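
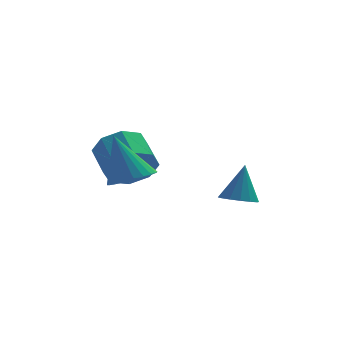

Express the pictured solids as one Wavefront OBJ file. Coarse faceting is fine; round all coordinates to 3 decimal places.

v -3.597 0.497 -2.094
v -2.939 1.025 -2.702
v -3.326 2.252 -2.055
v -3.983 1.723 -1.446
v -3.666 0.964 -3.02
v -4.053 2.191 -2.373
v -4.353 0.629 -2.796
v -4.739 1.856 -2.148
v -4.596 0.217 -2.16
v -4.983 1.443 -1.512
v -4.254 -0.032 -1.485
v -4.641 1.195 -0.838
v -3.527 0.029 -1.167
v -3.914 1.256 -0.52
v -2.841 0.364 -1.392
v -3.227 1.591 -0.744
v -2.597 0.777 -2.028
v -2.984 2.003 -1.38
v 0.137 -0.163 -3.434
v 0.509 -0.779 -3.309
v 0.403 0.303 -1.926
v 0.767 -0.532 -3.431
v 0.857 -0.186 -3.554
v 0.754 0.166 -3.644
v 0.485 0.43 -3.678
v 0.124 0.535 -3.647
v -0.234 0.453 -3.559
v -0.493 0.206 -3.437
v -0.583 -0.14 -3.314
v -0.479 -0.492 -3.223
v -0.211 -0.756 -3.189
v 0.151 -0.861 -3.22
v -3.636 -2.015 -1.653
v -3.059 -1.324 -1.653
v -4.244 -1.505 0.173
v -3.346 -1.174 -1.791
v -3.676 -1.153 -1.907
v -4.001 -1.262 -1.984
v -4.27 -1.486 -2.011
v -4.442 -1.791 -1.984
v -4.492 -2.129 -1.906
v -4.412 -2.451 -1.789
v -4.213 -2.706 -1.652
v -3.927 -2.856 -1.514
v -3.596 -2.877 -1.398
v -3.271 -2.768 -1.321
v -3.002 -2.544 -1.294
v -2.83 -2.239 -1.321
v -2.78 -1.9 -1.399
v -2.861 -1.579 -1.516
f 2 1 5
f 2 5 3
f 3 5 6
f 3 6 4
f 5 1 7
f 5 7 6
f 6 7 8
f 6 8 4
f 7 1 9
f 7 9 8
f 8 9 10
f 8 10 4
f 9 1 11
f 9 11 10
f 10 11 12
f 10 12 4
f 11 1 13
f 11 13 12
f 12 13 14
f 12 14 4
f 13 1 15
f 13 15 14
f 14 15 16
f 14 16 4
f 15 1 17
f 15 17 16
f 16 17 18
f 16 18 4
f 17 1 2
f 17 2 18
f 18 2 3
f 18 3 4
f 20 19 22
f 20 22 21
f 22 19 23
f 22 23 21
f 23 19 24
f 23 24 21
f 24 19 25
f 24 25 21
f 25 19 26
f 25 26 21
f 26 19 27
f 26 27 21
f 27 19 28
f 27 28 21
f 28 19 29
f 28 29 21
f 29 19 30
f 29 30 21
f 30 19 31
f 30 31 21
f 31 19 32
f 31 32 21
f 32 19 20
f 32 20 21
f 34 33 36
f 34 36 35
f 36 33 37
f 36 37 35
f 37 33 38
f 37 38 35
f 38 33 39
f 38 39 35
f 39 33 40
f 39 40 35
f 40 33 41
f 40 41 35
f 41 33 42
f 41 42 35
f 42 33 43
f 42 43 35
f 43 33 44
f 43 44 35
f 44 33 45
f 44 45 35
f 45 33 46
f 45 46 35
f 46 33 47
f 46 47 35
f 47 33 48
f 47 48 35
f 48 33 49
f 48 49 35
f 49 33 50
f 49 50 35
f 50 33 34
f 50 34 35



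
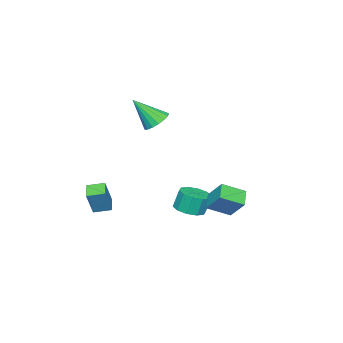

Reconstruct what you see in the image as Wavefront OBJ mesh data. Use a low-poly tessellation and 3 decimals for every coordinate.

v 1.007 -4.363 -3.518
v 1.728 -4.29 -1.914
v 0.449 -3.462 -3.308
v 1.171 -3.389 -1.704
v 1.789 -3.791 -3.896
v 2.511 -3.718 -2.292
v 1.232 -2.89 -3.686
v 1.953 -2.817 -2.082
v -1.353 3.443 -2.338
v -0.404 2.462 -1.668
v -1.118 4.479 -1.155
v -0.169 3.498 -0.485
v -0.471 3.902 -2.915
v 0.478 2.921 -2.245
v -0.236 4.938 -1.732
v 0.713 3.957 -1.062
v -1.308 -1.576 2.691
v -0.474 -1.255 2.584
v -0.652 -2.744 4.309
v -0.657 -0.978 2.859
v -0.989 -0.838 3.095
v -1.394 -0.867 3.238
v -1.779 -1.058 3.257
v -2.057 -1.368 3.145
v -2.163 -1.726 2.93
v -2.073 -2.049 2.66
v -1.808 -2.264 2.397
v -1.428 -2.322 2.202
v -1.021 -2.208 2.119
v -0.68 -1.95 2.166
v -0.482 -1.606 2.335
v -2.297 -0.03 -4.278
v -1.677 -0.737 -4.001
v -1.943 -0.477 -2.745
v -2.563 0.23 -3.022
v -1.365 -0.219 -4.041
v -1.631 0.04 -2.785
v -1.409 0.37 -4.173
v -1.675 0.63 -2.917
v -1.792 0.807 -4.344
v -2.058 1.067 -3.088
v -2.368 0.924 -4.49
v -2.634 1.184 -3.234
v -2.917 0.677 -4.555
v -3.183 0.937 -3.299
v -3.229 0.16 -4.515
v -3.495 0.419 -3.259
v -3.185 -0.43 -4.383
v -3.451 -0.17 -3.127
v -2.802 -0.867 -4.212
v -3.068 -0.607 -2.956
v -2.226 -0.984 -4.066
v -2.492 -0.724 -2.81
f 2 4 1
f 5 2 1
f 1 4 3
f 3 5 1
f 2 8 4
f 6 2 5
f 6 8 2
f 4 8 3
f 7 5 3
f 3 8 7
f 7 6 5
f 8 6 7
f 10 12 9
f 13 10 9
f 9 12 11
f 11 13 9
f 10 16 12
f 14 10 13
f 14 16 10
f 12 16 11
f 15 13 11
f 11 16 15
f 15 14 13
f 16 14 15
f 18 17 20
f 18 20 19
f 20 17 21
f 20 21 19
f 21 17 22
f 21 22 19
f 22 17 23
f 22 23 19
f 23 17 24
f 23 24 19
f 24 17 25
f 24 25 19
f 25 17 26
f 25 26 19
f 26 17 27
f 26 27 19
f 27 17 28
f 27 28 19
f 28 17 29
f 28 29 19
f 29 17 30
f 29 30 19
f 30 17 31
f 30 31 19
f 31 17 18
f 31 18 19
f 33 32 36
f 33 36 34
f 34 36 37
f 34 37 35
f 36 32 38
f 36 38 37
f 37 38 39
f 37 39 35
f 38 32 40
f 38 40 39
f 39 40 41
f 39 41 35
f 40 32 42
f 40 42 41
f 41 42 43
f 41 43 35
f 42 32 44
f 42 44 43
f 43 44 45
f 43 45 35
f 44 32 46
f 44 46 45
f 45 46 47
f 45 47 35
f 46 32 48
f 46 48 47
f 47 48 49
f 47 49 35
f 48 32 50
f 48 50 49
f 49 50 51
f 49 51 35
f 50 32 52
f 50 52 51
f 51 52 53
f 51 53 35
f 52 32 33
f 52 33 53
f 53 33 34
f 53 34 35



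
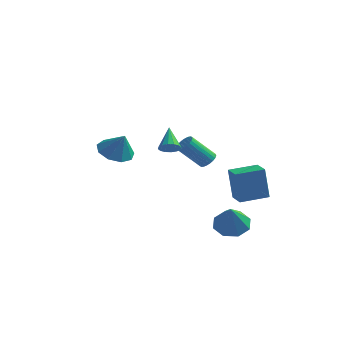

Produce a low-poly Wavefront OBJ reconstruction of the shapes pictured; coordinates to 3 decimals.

v 2.736 0.763 -4.292
v 3.431 1.4 -4.063
v 3.224 -0.303 -2.808
v 2.783 1.557 -3.737
v 2.107 1.249 -3.735
v 1.8 0.656 -4.06
v 2.041 0.125 -4.52
v 2.689 -0.032 -4.846
v 3.365 0.276 -4.848
v 3.672 0.869 -4.523
v -3.757 0.424 -0.432
v -3.059 -0.152 -0.903
v -3.083 0.256 0.772
v -2.865 0.518 -0.918
v -3.088 1.144 -0.706
v -3.624 1.433 -0.365
v -4.223 1.25 -0.056
v -4.603 0.68 0.077
v -4.587 -0.009 -0.028
v -4.183 -0.496 -0.322
v -3.58 -0.552 -0.668
v 1.964 3.059 -3.807
v 1.711 3 -1.905
v 1.138 3.825 -3.894
v 0.885 3.766 -1.991
v 3.035 4.234 -3.629
v 2.782 4.175 -1.726
v 2.209 5 -3.715
v 1.956 4.941 -1.813
v 1.339 -2.897 1.739
v 1.843 -2.66 1.805
v 0.801 -2.023 2.721
v 1.714 -2.506 1.597
v 1.485 -2.456 1.426
v 1.217 -2.524 1.34
v 0.981 -2.692 1.361
v 0.842 -2.915 1.483
v 0.836 -3.133 1.673
v 0.965 -3.288 1.882
v 1.194 -3.338 2.052
v 1.462 -3.27 2.139
v 1.697 -3.102 2.118
v 1.837 -2.879 1.996
v 1.742 0.115 0.046
v 2.176 -0.172 0.19
v 1.272 -0.922 1.419
v 0.838 -0.635 1.274
v 2.198 -0 0.311
v 1.293 -0.751 1.539
v 2.151 0.188 0.392
v 1.246 -0.562 1.62
v 2.041 0.366 0.419
v 1.136 -0.384 1.647
v 1.886 0.506 0.39
v 0.981 -0.245 1.618
v 1.709 0.586 0.309
v 0.804 -0.165 1.537
v 1.537 0.594 0.187
v 0.632 -0.156 1.415
v 1.396 0.53 0.044
v 0.491 -0.221 1.272
v 1.308 0.402 -0.099
v 0.404 -0.348 1.13
v 1.287 0.231 -0.219
v 0.382 -0.52 1.009
v 1.334 0.042 -0.3
v 0.429 -0.708 0.928
v 1.444 -0.136 -0.327
v 0.539 -0.886 0.901
v 1.599 -0.275 -0.298
v 0.694 -1.026 0.93
v 1.776 -0.355 -0.217
v 0.871 -1.106 1.011
v 1.948 -0.364 -0.095
v 1.043 -1.114 1.133
v 2.089 -0.299 0.048
v 1.184 -1.05 1.276
f 2 1 4
f 2 4 3
f 4 1 5
f 4 5 3
f 5 1 6
f 5 6 3
f 6 1 7
f 6 7 3
f 7 1 8
f 7 8 3
f 8 1 9
f 8 9 3
f 9 1 10
f 9 10 3
f 10 1 2
f 10 2 3
f 12 11 14
f 12 14 13
f 14 11 15
f 14 15 13
f 15 11 16
f 15 16 13
f 16 11 17
f 16 17 13
f 17 11 18
f 17 18 13
f 18 11 19
f 18 19 13
f 19 11 20
f 19 20 13
f 20 11 21
f 20 21 13
f 21 11 12
f 21 12 13
f 23 25 22
f 26 23 22
f 22 25 24
f 24 26 22
f 23 29 25
f 27 23 26
f 27 29 23
f 25 29 24
f 28 26 24
f 24 29 28
f 28 27 26
f 29 27 28
f 31 30 33
f 31 33 32
f 33 30 34
f 33 34 32
f 34 30 35
f 34 35 32
f 35 30 36
f 35 36 32
f 36 30 37
f 36 37 32
f 37 30 38
f 37 38 32
f 38 30 39
f 38 39 32
f 39 30 40
f 39 40 32
f 40 30 41
f 40 41 32
f 41 30 42
f 41 42 32
f 42 30 43
f 42 43 32
f 43 30 31
f 43 31 32
f 45 44 48
f 45 48 46
f 46 48 49
f 46 49 47
f 48 44 50
f 48 50 49
f 49 50 51
f 49 51 47
f 50 44 52
f 50 52 51
f 51 52 53
f 51 53 47
f 52 44 54
f 52 54 53
f 53 54 55
f 53 55 47
f 54 44 56
f 54 56 55
f 55 56 57
f 55 57 47
f 56 44 58
f 56 58 57
f 57 58 59
f 57 59 47
f 58 44 60
f 58 60 59
f 59 60 61
f 59 61 47
f 60 44 62
f 60 62 61
f 61 62 63
f 61 63 47
f 62 44 64
f 62 64 63
f 63 64 65
f 63 65 47
f 64 44 66
f 64 66 65
f 65 66 67
f 65 67 47
f 66 44 68
f 66 68 67
f 67 68 69
f 67 69 47
f 68 44 70
f 68 70 69
f 69 70 71
f 69 71 47
f 70 44 72
f 70 72 71
f 71 72 73
f 71 73 47
f 72 44 74
f 72 74 73
f 73 74 75
f 73 75 47
f 74 44 76
f 74 76 75
f 75 76 77
f 75 77 47
f 76 44 45
f 76 45 77
f 77 45 46
f 77 46 47



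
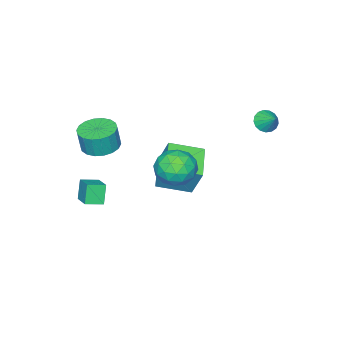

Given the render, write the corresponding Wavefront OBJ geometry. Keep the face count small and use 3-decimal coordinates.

v -1.032 0.221 -2.714
v -0.308 0.477 -1.864
v -0.912 -1.577 -2.276
v -0.188 -1.321 -1.426
v -1.289 -1.012 -1.353
v -1.363 0.1 -1.624
v 0.143 -1.2 -2.516
v 0.069 -0.088 -2.787
v 0.419 -0.401 -1.742
v -0.466 -0.285 -1.022
v -0.754 -0.815 -3.118
v -1.639 -0.699 -2.398
v -0.681 0.507 -2.327
v -0.539 -1.607 -1.813
v -1.187 -1.425 -1.77
v -0.761 -1.275 -1.27
v -1.301 0.285 -2.186
v -0.875 0.435 -1.686
v -1.452 -0.44 -1.386
v -0.345 -1.535 -2.454
v 0.081 -1.385 -1.954
v -0.459 0.175 -2.87
v -0.033 0.325 -2.37
v 0.232 -0.66 -2.754
v 0.172 0.141 -1.756
v 0.243 -0.916 -1.498
v 0.437 -0.844 -2.139
v 0.394 -0.191 -2.298
v -0.348 0.209 -1.333
v -0.277 -0.848 -1.076
v -0.924 -0.666 -1.033
v -0.968 -0.013 -1.192
v 0.079 -0.307 -1.261
v -0.943 -0.252 -3.064
v -0.872 -1.309 -2.807
v -0.252 -1.087 -2.948
v -0.296 -0.434 -3.107
v -1.463 -0.184 -2.642
v -1.392 -1.241 -2.384
v -1.614 -0.909 -1.842
v -1.657 -0.256 -2.001
v -1.299 -0.793 -2.879
v -3.954 2.311 0.798
v -3.307 2.172 0.693
v -3.686 3.069 1.442
v -3.377 2.389 0.467
v -3.579 2.587 0.317
v -3.867 2.722 0.277
v -4.175 2.763 0.357
v -4.432 2.701 0.537
v -4.58 2.548 0.778
v -4.584 2.342 1.023
v -4.444 2.128 1.217
v -4.191 1.956 1.315
v -3.885 1.866 1.294
v -3.593 1.877 1.16
v -3.385 1.987 0.943
v 2.12 -2.92 -0.018
v 2.733 -2.158 -0.071
v 2.914 -2.218 1.165
v 2.3 -2.98 1.218
v 2.347 -1.967 -0.005
v 2.527 -2.027 1.231
v 1.915 -1.965 0.058
v 2.096 -2.024 1.294
v 1.524 -2.152 0.106
v 1.705 -2.211 1.342
v 1.251 -2.491 0.13
v 1.432 -2.551 1.365
v 1.15 -2.915 0.124
v 1.331 -2.975 1.36
v 1.241 -3.34 0.09
v 1.422 -3.4 1.326
v 1.506 -3.682 0.035
v 1.687 -3.742 1.271
v 1.893 -3.873 -0.031
v 2.073 -3.933 1.205
v 2.324 -3.876 -0.094
v 2.505 -3.935 1.142
v 2.715 -3.689 -0.142
v 2.896 -3.748 1.094
v 2.988 -3.349 -0.165
v 3.169 -3.409 1.07
v 3.089 -2.925 -0.16
v 3.27 -2.985 1.076
v 2.998 -2.5 -0.126
v 3.179 -2.56 1.11
v -4.013 -2.205 -4.676
v -3.829 -1.353 -2.865
v -2.546 -1.134 -5.328
v -2.362 -0.282 -3.517
v -2.798 -3.558 -4.163
v -2.614 -2.706 -2.352
v -1.331 -2.487 -4.815
v -1.147 -1.635 -3.004
v 2.903 -3.788 -3.913
v 2.47 -4.015 -2.861
v 2.145 -3.251 -4.109
v 1.712 -3.478 -3.057
v 3.508 -2.762 -3.443
v 3.075 -2.989 -2.391
v 2.75 -2.225 -3.639
v 2.317 -2.452 -2.587
f 1 38 17
f 38 12 41
f 17 41 6
f 38 41 17
f 1 17 13
f 17 6 18
f 13 18 2
f 17 18 13
f 1 13 22
f 13 2 23
f 22 23 8
f 13 23 22
f 1 22 34
f 22 8 37
f 34 37 11
f 22 37 34
f 1 34 38
f 34 11 42
f 38 42 12
f 34 42 38
f 2 18 29
f 18 6 32
f 29 32 10
f 18 32 29
f 6 41 19
f 41 12 40
f 19 40 5
f 41 40 19
f 12 42 39
f 42 11 35
f 39 35 3
f 42 35 39
f 11 37 36
f 37 8 24
f 36 24 7
f 37 24 36
f 8 23 28
f 23 2 25
f 28 25 9
f 23 25 28
f 4 30 16
f 30 10 31
f 16 31 5
f 30 31 16
f 4 16 14
f 16 5 15
f 14 15 3
f 16 15 14
f 4 14 21
f 14 3 20
f 21 20 7
f 14 20 21
f 4 21 26
f 21 7 27
f 26 27 9
f 21 27 26
f 4 26 30
f 26 9 33
f 30 33 10
f 26 33 30
f 5 31 19
f 31 10 32
f 19 32 6
f 31 32 19
f 3 15 39
f 15 5 40
f 39 40 12
f 15 40 39
f 7 20 36
f 20 3 35
f 36 35 11
f 20 35 36
f 9 27 28
f 27 7 24
f 28 24 8
f 27 24 28
f 10 33 29
f 33 9 25
f 29 25 2
f 33 25 29
f 44 43 46
f 44 46 45
f 46 43 47
f 46 47 45
f 47 43 48
f 47 48 45
f 48 43 49
f 48 49 45
f 49 43 50
f 49 50 45
f 50 43 51
f 50 51 45
f 51 43 52
f 51 52 45
f 52 43 53
f 52 53 45
f 53 43 54
f 53 54 45
f 54 43 55
f 54 55 45
f 55 43 56
f 55 56 45
f 56 43 57
f 56 57 45
f 57 43 44
f 57 44 45
f 59 58 62
f 59 62 60
f 60 62 63
f 60 63 61
f 62 58 64
f 62 64 63
f 63 64 65
f 63 65 61
f 64 58 66
f 64 66 65
f 65 66 67
f 65 67 61
f 66 58 68
f 66 68 67
f 67 68 69
f 67 69 61
f 68 58 70
f 68 70 69
f 69 70 71
f 69 71 61
f 70 58 72
f 70 72 71
f 71 72 73
f 71 73 61
f 72 58 74
f 72 74 73
f 73 74 75
f 73 75 61
f 74 58 76
f 74 76 75
f 75 76 77
f 75 77 61
f 76 58 78
f 76 78 77
f 77 78 79
f 77 79 61
f 78 58 80
f 78 80 79
f 79 80 81
f 79 81 61
f 80 58 82
f 80 82 81
f 81 82 83
f 81 83 61
f 82 58 84
f 82 84 83
f 83 84 85
f 83 85 61
f 84 58 86
f 84 86 85
f 85 86 87
f 85 87 61
f 86 58 59
f 86 59 87
f 87 59 60
f 87 60 61
f 89 91 88
f 92 89 88
f 88 91 90
f 90 92 88
f 89 95 91
f 93 89 92
f 93 95 89
f 91 95 90
f 94 92 90
f 90 95 94
f 94 93 92
f 95 93 94
f 97 99 96
f 100 97 96
f 96 99 98
f 98 100 96
f 97 103 99
f 101 97 100
f 101 103 97
f 99 103 98
f 102 100 98
f 98 103 102
f 102 101 100
f 103 101 102



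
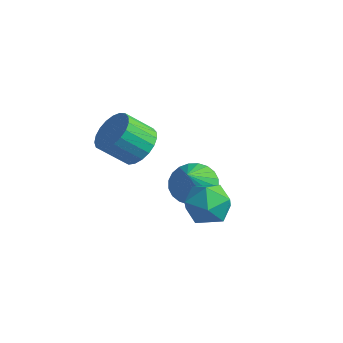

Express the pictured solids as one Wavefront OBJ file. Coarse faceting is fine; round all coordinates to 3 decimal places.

v 4.142 -1.129 -0.842
v 4.495 -1.633 0.075
v 2.805 -2.307 -0.975
v 3.158 -2.811 -0.058
v 2.718 -1.801 0.003
v 3.544 -1.073 0.085
v 3.756 -2.867 -0.985
v 4.582 -2.139 -0.903
v 4.257 -2.708 -0.014
v 3.615 -2.049 0.596
v 3.685 -1.891 -1.496
v 3.043 -1.232 -0.886
v -0.533 -1.223 0.447
v 0.35 -1.664 0.742
v -0.425 -2.499 1.809
v -1.307 -2.057 1.513
v 0.332 -1.321 0.998
v -0.443 -2.155 2.064
v 0.165 -0.961 1.158
v -0.61 -1.795 2.225
v -0.123 -0.646 1.195
v -0.898 -1.48 2.262
v -0.482 -0.431 1.103
v -1.256 -1.265 2.17
v -0.849 -0.353 0.897
v -1.624 -1.187 1.964
v -1.162 -0.425 0.614
v -1.937 -1.259 1.68
v -1.366 -0.635 0.301
v -2.141 -1.469 1.368
v -1.426 -0.947 0.014
v -2.2 -1.781 1.081
v -1.331 -1.307 -0.199
v -2.106 -2.141 0.868
v -1.098 -1.652 -0.3
v -1.873 -2.486 0.767
v -0.768 -1.923 -0.272
v -1.543 -2.757 0.795
v -0.397 -2.073 -0.119
v -1.172 -2.907 0.947
v -0.049 -2.076 0.131
v -0.824 -2.91 1.197
v 0.215 -1.931 0.436
v -0.56 -2.766 1.502
v 1.242 0.075 -1.852
v 2.194 0.543 -1.858
v 1.778 -0.995 -0.288
v 1.98 0.797 -1.611
v 1.654 0.941 -1.401
v 1.266 0.954 -1.259
v 0.874 0.832 -1.208
v 0.538 0.596 -1.255
v 0.309 0.28 -1.393
v 0.223 -0.067 -1.601
v 0.291 -0.392 -1.847
v 0.505 -0.646 -2.094
v 0.83 -0.791 -2.304
v 1.219 -0.803 -2.445
v 1.611 -0.682 -2.496
v 1.947 -0.445 -2.449
v 2.176 -0.129 -2.311
v 2.262 0.218 -2.104
f 1 12 6
f 1 6 2
f 1 2 8
f 1 8 11
f 1 11 12
f 2 6 10
f 6 12 5
f 12 11 3
f 11 8 7
f 8 2 9
f 4 10 5
f 4 5 3
f 4 3 7
f 4 7 9
f 4 9 10
f 5 10 6
f 3 5 12
f 7 3 11
f 9 7 8
f 10 9 2
f 14 13 17
f 14 17 15
f 15 17 18
f 15 18 16
f 17 13 19
f 17 19 18
f 18 19 20
f 18 20 16
f 19 13 21
f 19 21 20
f 20 21 22
f 20 22 16
f 21 13 23
f 21 23 22
f 22 23 24
f 22 24 16
f 23 13 25
f 23 25 24
f 24 25 26
f 24 26 16
f 25 13 27
f 25 27 26
f 26 27 28
f 26 28 16
f 27 13 29
f 27 29 28
f 28 29 30
f 28 30 16
f 29 13 31
f 29 31 30
f 30 31 32
f 30 32 16
f 31 13 33
f 31 33 32
f 32 33 34
f 32 34 16
f 33 13 35
f 33 35 34
f 34 35 36
f 34 36 16
f 35 13 37
f 35 37 36
f 36 37 38
f 36 38 16
f 37 13 39
f 37 39 38
f 38 39 40
f 38 40 16
f 39 13 41
f 39 41 40
f 40 41 42
f 40 42 16
f 41 13 43
f 41 43 42
f 42 43 44
f 42 44 16
f 43 13 14
f 43 14 44
f 44 14 15
f 44 15 16
f 46 45 48
f 46 48 47
f 48 45 49
f 48 49 47
f 49 45 50
f 49 50 47
f 50 45 51
f 50 51 47
f 51 45 52
f 51 52 47
f 52 45 53
f 52 53 47
f 53 45 54
f 53 54 47
f 54 45 55
f 54 55 47
f 55 45 56
f 55 56 47
f 56 45 57
f 56 57 47
f 57 45 58
f 57 58 47
f 58 45 59
f 58 59 47
f 59 45 60
f 59 60 47
f 60 45 61
f 60 61 47
f 61 45 62
f 61 62 47
f 62 45 46
f 62 46 47



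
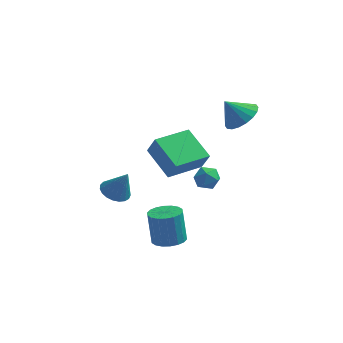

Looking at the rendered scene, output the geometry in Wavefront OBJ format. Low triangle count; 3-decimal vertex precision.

v 0.346 -3.275 -4.554
v 0.847 -2.566 -4.61
v 0.575 -2.236 -2.883
v 0.074 -2.945 -2.826
v 0.495 -2.429 -4.692
v 0.223 -2.099 -2.964
v 0.113 -2.459 -4.747
v -0.159 -2.129 -3.019
v -0.223 -2.651 -4.763
v -0.495 -2.321 -3.035
v -0.447 -2.967 -4.738
v -0.718 -2.636 -3.01
v -0.513 -3.343 -4.676
v -0.785 -3.013 -2.948
v -0.409 -3.706 -4.59
v -0.681 -3.376 -2.863
v -0.155 -3.984 -4.497
v -0.427 -3.654 -2.77
v 0.197 -4.121 -4.416
v -0.075 -3.791 -2.688
v 0.579 -4.091 -4.361
v 0.307 -3.761 -2.633
v 0.915 -3.899 -4.345
v 0.643 -3.569 -2.617
v 1.138 -3.584 -4.37
v 0.867 -3.253 -2.642
v 1.205 -3.207 -4.432
v 0.933 -2.877 -2.704
v 1.101 -2.844 -4.517
v 0.829 -2.514 -2.79
v 1.004 -0.126 -2.04
v 1.584 -0.084 -2.508
v 1.656 -0.816 -1.292
v 2.236 -0.774 -1.76
v 2.017 -0.168 -1.383
v 1.614 0.258 -1.845
v 1.626 -1.158 -1.955
v 1.223 -0.732 -2.417
v 1.969 -0.722 -2.455
v 2.21 -0.11 -2.101
v 1.03 -0.79 -1.699
v 1.271 -0.178 -1.345
v -0.43 0.067 -2.553
v 0.043 -0.247 -1.45
v -1.76 1.308 -1.629
v -1.287 0.994 -0.527
v 0.947 1.646 -2.693
v 1.42 1.332 -1.591
v -0.383 2.887 -1.77
v 0.09 2.573 -0.667
v -2.766 -1.344 -2.909
v -2.041 -1.503 -3.26
v -2.094 -1.416 -1.491
v -2.04 -1.162 -3.243
v -2.163 -0.853 -3.169
v -2.391 -0.629 -3.05
v -2.683 -0.529 -2.907
v -2.99 -0.569 -2.764
v -3.258 -0.744 -2.645
v -3.441 -1.023 -2.573
v -3.507 -1.357 -2.558
v -3.445 -1.689 -2.605
v -3.265 -1.961 -2.703
v -2.999 -2.127 -2.837
v -2.693 -2.158 -2.984
v -2.399 -2.048 -3.118
v -2.169 -1.816 -3.215
v 2.68 3.053 0.368
v 3.471 3.278 1.02
v 1.82 2.927 1.452
v 3.291 3.699 0.926
v 2.989 3.992 0.722
v 2.627 4.099 0.447
v 2.275 3.999 0.157
v 2.003 3.711 -0.092
v 1.865 3.293 -0.25
v 1.889 2.828 -0.285
v 2.069 2.407 -0.191
v 2.37 2.114 0.013
v 2.733 2.007 0.288
v 3.085 2.107 0.578
v 3.357 2.395 0.827
v 3.494 2.813 0.985
f 2 1 5
f 2 5 3
f 3 5 6
f 3 6 4
f 5 1 7
f 5 7 6
f 6 7 8
f 6 8 4
f 7 1 9
f 7 9 8
f 8 9 10
f 8 10 4
f 9 1 11
f 9 11 10
f 10 11 12
f 10 12 4
f 11 1 13
f 11 13 12
f 12 13 14
f 12 14 4
f 13 1 15
f 13 15 14
f 14 15 16
f 14 16 4
f 15 1 17
f 15 17 16
f 16 17 18
f 16 18 4
f 17 1 19
f 17 19 18
f 18 19 20
f 18 20 4
f 19 1 21
f 19 21 20
f 20 21 22
f 20 22 4
f 21 1 23
f 21 23 22
f 22 23 24
f 22 24 4
f 23 1 25
f 23 25 24
f 24 25 26
f 24 26 4
f 25 1 27
f 25 27 26
f 26 27 28
f 26 28 4
f 27 1 29
f 27 29 28
f 28 29 30
f 28 30 4
f 29 1 2
f 29 2 30
f 30 2 3
f 30 3 4
f 31 42 36
f 31 36 32
f 31 32 38
f 31 38 41
f 31 41 42
f 32 36 40
f 36 42 35
f 42 41 33
f 41 38 37
f 38 32 39
f 34 40 35
f 34 35 33
f 34 33 37
f 34 37 39
f 34 39 40
f 35 40 36
f 33 35 42
f 37 33 41
f 39 37 38
f 40 39 32
f 44 46 43
f 47 44 43
f 43 46 45
f 45 47 43
f 44 50 46
f 48 44 47
f 48 50 44
f 46 50 45
f 49 47 45
f 45 50 49
f 49 48 47
f 50 48 49
f 52 51 54
f 52 54 53
f 54 51 55
f 54 55 53
f 55 51 56
f 55 56 53
f 56 51 57
f 56 57 53
f 57 51 58
f 57 58 53
f 58 51 59
f 58 59 53
f 59 51 60
f 59 60 53
f 60 51 61
f 60 61 53
f 61 51 62
f 61 62 53
f 62 51 63
f 62 63 53
f 63 51 64
f 63 64 53
f 64 51 65
f 64 65 53
f 65 51 66
f 65 66 53
f 66 51 67
f 66 67 53
f 67 51 52
f 67 52 53
f 69 68 71
f 69 71 70
f 71 68 72
f 71 72 70
f 72 68 73
f 72 73 70
f 73 68 74
f 73 74 70
f 74 68 75
f 74 75 70
f 75 68 76
f 75 76 70
f 76 68 77
f 76 77 70
f 77 68 78
f 77 78 70
f 78 68 79
f 78 79 70
f 79 68 80
f 79 80 70
f 80 68 81
f 80 81 70
f 81 68 82
f 81 82 70
f 82 68 83
f 82 83 70
f 83 68 69
f 83 69 70



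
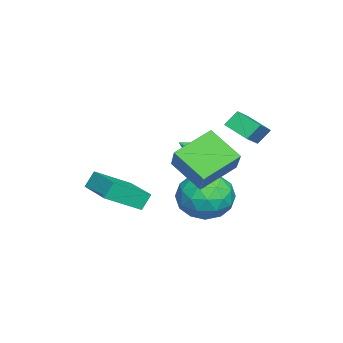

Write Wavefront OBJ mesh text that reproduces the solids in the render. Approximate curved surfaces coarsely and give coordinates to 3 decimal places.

v 0.488 -0.978 -1.489
v 1.431 -2.193 -0.553
v 1.864 0.204 -1.341
v 2.807 -1.011 -0.405
v 0.813 -1.269 -2.195
v 1.756 -2.484 -1.259
v 2.189 -0.087 -2.047
v 3.132 -1.302 -1.111
v -0.666 2.312 -2.185
v 0.319 2.997 -2.501
v 0.541 1.003 -1.259
v 1.526 1.688 -1.575
v 0.714 2.116 -0.741
v -0.033 2.926 -1.313
v 0.893 1.074 -2.447
v 0.146 1.884 -3.019
v 1.282 2.233 -2.663
v 1.172 2.877 -1.608
v -0.312 1.123 -2.152
v -0.422 1.767 -1.097
v -0.28 2.77 -2.424
v 1.14 1.23 -1.336
v 0.662 1.482 -0.846
v 1.241 1.885 -1.031
v -0.486 2.727 -1.726
v 0.093 3.13 -1.911
v 0.325 2.612 -0.877
v 0.767 0.87 -1.849
v 1.346 1.273 -2.034
v -0.381 2.115 -2.729
v 0.198 2.518 -2.914
v 0.535 1.388 -2.883
v 0.865 2.723 -2.705
v 1.575 1.953 -2.161
v 1.203 1.593 -2.673
v 0.764 2.068 -3.01
v 0.8 3.101 -2.085
v 1.51 2.332 -1.541
v 1.033 2.584 -1.05
v 0.594 3.059 -1.387
v 1.367 2.652 -2.18
v -0.65 1.668 -2.219
v 0.06 0.899 -1.675
v 0.266 0.941 -2.373
v -0.173 1.416 -2.71
v -0.715 2.047 -1.599
v -0.005 1.277 -1.055
v 0.096 1.932 -0.75
v -0.343 2.407 -1.087
v -0.507 1.348 -1.58
v -2.626 3.032 1.313
v -1.509 2.828 2.025
v -2.142 4.049 0.845
v -1.025 3.845 1.556
v -2.295 2.575 0.664
v -1.178 2.371 1.375
v -1.811 3.592 0.195
v -0.694 3.388 0.907
v -1.467 1.629 -0.585
v -0.803 1.454 -1.016
v -1.273 0.511 0.165
v -0.667 1.691 -0.698
v -0.745 1.912 -0.35
v -1.017 2.056 -0.065
v -1.409 2.086 0.08
v -1.816 1.994 0.047
v -2.13 1.803 -0.155
v -2.266 1.566 -0.473
v -2.188 1.346 -0.821
v -1.916 1.201 -1.106
v -1.524 1.171 -1.251
v -1.117 1.264 -1.218
v 1.397 2.022 -1.082
v 0.843 0.736 -0.066
v 0.2 3.177 -0.271
v -0.354 1.891 0.744
v 2.574 2.429 0.076
v 2.02 1.143 1.091
v 1.377 3.584 0.886
v 0.823 2.298 1.902
f 2 4 1
f 5 2 1
f 1 4 3
f 3 5 1
f 2 8 4
f 6 2 5
f 6 8 2
f 4 8 3
f 7 5 3
f 3 8 7
f 7 6 5
f 8 6 7
f 9 46 25
f 46 20 49
f 25 49 14
f 46 49 25
f 9 25 21
f 25 14 26
f 21 26 10
f 25 26 21
f 9 21 30
f 21 10 31
f 30 31 16
f 21 31 30
f 9 30 42
f 30 16 45
f 42 45 19
f 30 45 42
f 9 42 46
f 42 19 50
f 46 50 20
f 42 50 46
f 10 26 37
f 26 14 40
f 37 40 18
f 26 40 37
f 14 49 27
f 49 20 48
f 27 48 13
f 49 48 27
f 20 50 47
f 50 19 43
f 47 43 11
f 50 43 47
f 19 45 44
f 45 16 32
f 44 32 15
f 45 32 44
f 16 31 36
f 31 10 33
f 36 33 17
f 31 33 36
f 12 38 24
f 38 18 39
f 24 39 13
f 38 39 24
f 12 24 22
f 24 13 23
f 22 23 11
f 24 23 22
f 12 22 29
f 22 11 28
f 29 28 15
f 22 28 29
f 12 29 34
f 29 15 35
f 34 35 17
f 29 35 34
f 12 34 38
f 34 17 41
f 38 41 18
f 34 41 38
f 13 39 27
f 39 18 40
f 27 40 14
f 39 40 27
f 11 23 47
f 23 13 48
f 47 48 20
f 23 48 47
f 15 28 44
f 28 11 43
f 44 43 19
f 28 43 44
f 17 35 36
f 35 15 32
f 36 32 16
f 35 32 36
f 18 41 37
f 41 17 33
f 37 33 10
f 41 33 37
f 52 54 51
f 55 52 51
f 51 54 53
f 53 55 51
f 52 58 54
f 56 52 55
f 56 58 52
f 54 58 53
f 57 55 53
f 53 58 57
f 57 56 55
f 58 56 57
f 60 59 62
f 60 62 61
f 62 59 63
f 62 63 61
f 63 59 64
f 63 64 61
f 64 59 65
f 64 65 61
f 65 59 66
f 65 66 61
f 66 59 67
f 66 67 61
f 67 59 68
f 67 68 61
f 68 59 69
f 68 69 61
f 69 59 70
f 69 70 61
f 70 59 71
f 70 71 61
f 71 59 72
f 71 72 61
f 72 59 60
f 72 60 61
f 74 76 73
f 77 74 73
f 73 76 75
f 75 77 73
f 74 80 76
f 78 74 77
f 78 80 74
f 76 80 75
f 79 77 75
f 75 80 79
f 79 78 77
f 80 78 79



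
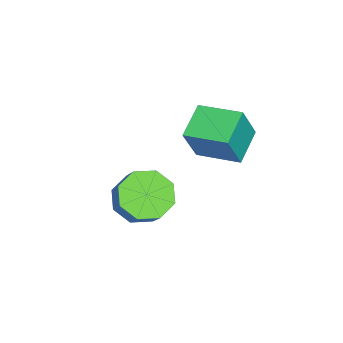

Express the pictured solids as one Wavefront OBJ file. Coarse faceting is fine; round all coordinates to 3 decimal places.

v -1.198 -2.103 -1.766
v -0.357 -2.761 -1.922
v 0.32 -2.156 -0.83
v -0.522 -1.497 -0.674
v -0.292 -2.059 -2.352
v 0.384 -1.453 -1.26
v -0.759 -1.382 -2.439
v -0.082 -0.776 -1.347
v -1.482 -1.127 -2.131
v -0.806 -0.521 -1.04
v -2.04 -1.444 -1.61
v -1.363 -0.839 -0.518
v -2.104 -2.147 -1.18
v -1.428 -1.541 -0.088
v -1.638 -2.824 -1.093
v -0.961 -2.218 -0.001
v -0.914 -3.079 -1.4
v -0.238 -2.473 -0.309
v -3.07 -0.125 1.707
v -2.504 -0.402 3.189
v -2.989 1.599 1.999
v -2.423 1.321 3.48
v -1.677 -0.101 1.18
v -1.111 -0.379 2.661
v -1.596 1.622 1.471
v -1.03 1.345 2.953
f 2 1 5
f 2 5 3
f 3 5 6
f 3 6 4
f 5 1 7
f 5 7 6
f 6 7 8
f 6 8 4
f 7 1 9
f 7 9 8
f 8 9 10
f 8 10 4
f 9 1 11
f 9 11 10
f 10 11 12
f 10 12 4
f 11 1 13
f 11 13 12
f 12 13 14
f 12 14 4
f 13 1 15
f 13 15 14
f 14 15 16
f 14 16 4
f 15 1 17
f 15 17 16
f 16 17 18
f 16 18 4
f 17 1 2
f 17 2 18
f 18 2 3
f 18 3 4
f 20 22 19
f 23 20 19
f 19 22 21
f 21 23 19
f 20 26 22
f 24 20 23
f 24 26 20
f 22 26 21
f 25 23 21
f 21 26 25
f 25 24 23
f 26 24 25



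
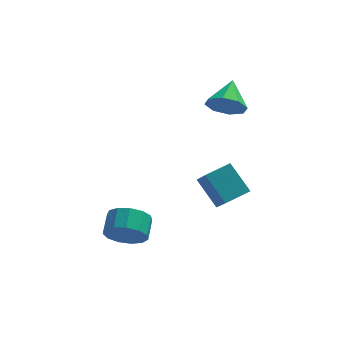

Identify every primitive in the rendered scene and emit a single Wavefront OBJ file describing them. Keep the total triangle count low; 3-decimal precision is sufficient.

v 3.404 0.87 0.969
v 4.21 0.971 0.386
v 3.796 2.27 1.751
v 3.591 1.309 0.09
v 2.862 1.391 0.31
v 2.451 1.167 0.915
v 2.598 0.77 1.553
v 3.218 0.431 1.848
v 3.947 0.35 1.629
v 4.358 0.573 1.023
v 1.921 -3.082 -1.018
v 2.231 -4.225 0.173
v 3.016 -2.485 -0.73
v 3.326 -3.628 0.461
v 2.734 -4.032 -2.141
v 3.044 -5.175 -0.95
v 3.829 -3.435 -1.853
v 4.139 -4.578 -0.662
v -1.219 -4.29 -3.734
v -0.647 -4.744 -3.036
v -0.449 -3.744 -2.548
v -1.021 -3.29 -3.246
v -0.298 -4.604 -3.463
v -0.1 -3.604 -2.975
v -0.241 -4.365 -3.976
v -0.044 -3.365 -3.488
v -0.495 -4.102 -4.413
v -0.297 -3.102 -3.924
v -0.978 -3.898 -4.633
v -0.781 -2.898 -4.145
v -1.538 -3.819 -4.569
v -1.341 -2.819 -4.08
v -1.997 -3.89 -4.239
v -1.799 -2.89 -3.751
v -2.208 -4.087 -3.749
v -2.011 -3.087 -3.261
v -2.106 -4.349 -3.254
v -1.908 -3.349 -2.766
v -1.721 -4.592 -2.912
v -1.524 -3.592 -2.424
v -1.178 -4.739 -2.831
v -0.98 -3.74 -2.342
f 2 1 4
f 2 4 3
f 4 1 5
f 4 5 3
f 5 1 6
f 5 6 3
f 6 1 7
f 6 7 3
f 7 1 8
f 7 8 3
f 8 1 9
f 8 9 3
f 9 1 10
f 9 10 3
f 10 1 2
f 10 2 3
f 12 14 11
f 15 12 11
f 11 14 13
f 13 15 11
f 12 18 14
f 16 12 15
f 16 18 12
f 14 18 13
f 17 15 13
f 13 18 17
f 17 16 15
f 18 16 17
f 20 19 23
f 20 23 21
f 21 23 24
f 21 24 22
f 23 19 25
f 23 25 24
f 24 25 26
f 24 26 22
f 25 19 27
f 25 27 26
f 26 27 28
f 26 28 22
f 27 19 29
f 27 29 28
f 28 29 30
f 28 30 22
f 29 19 31
f 29 31 30
f 30 31 32
f 30 32 22
f 31 19 33
f 31 33 32
f 32 33 34
f 32 34 22
f 33 19 35
f 33 35 34
f 34 35 36
f 34 36 22
f 35 19 37
f 35 37 36
f 36 37 38
f 36 38 22
f 37 19 39
f 37 39 38
f 38 39 40
f 38 40 22
f 39 19 41
f 39 41 40
f 40 41 42
f 40 42 22
f 41 19 20
f 41 20 42
f 42 20 21
f 42 21 22



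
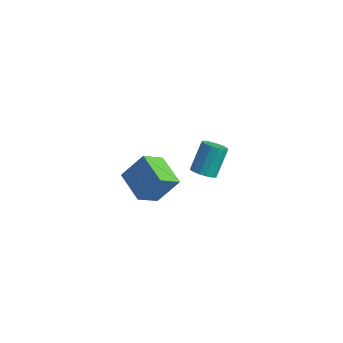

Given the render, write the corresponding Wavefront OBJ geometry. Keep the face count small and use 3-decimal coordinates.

v -1.714 1.065 -3.212
v -1.084 1.81 -2.046
v -1.5 2.116 -3.999
v -0.871 2.861 -2.833
v -0.289 0.479 -3.607
v 0.34 1.224 -2.441
v -0.076 1.53 -4.394
v 0.554 2.275 -3.228
v 3.662 -0.097 1.114
v 4.21 0.045 1.048
v 4.126 0.899 2.179
v 3.578 0.757 2.246
v 4.06 0.242 0.888
v 3.976 1.097 2.019
v 3.803 0.349 0.788
v 3.719 1.203 1.92
v 3.509 0.335 0.776
v 3.424 1.19 1.908
v 3.255 0.206 0.855
v 3.171 1.061 1.986
v 3.111 -0.004 1.003
v 3.027 0.85 2.134
v 3.114 -0.239 1.181
v 3.03 0.615 2.312
v 3.264 -0.437 1.341
v 3.18 0.418 2.472
v 3.521 -0.543 1.44
v 3.437 0.311 2.572
v 3.816 -0.53 1.452
v 3.731 0.325 2.584
v 4.069 -0.401 1.374
v 3.985 0.454 2.505
v 4.213 -0.19 1.226
v 4.129 0.664 2.357
f 2 4 1
f 5 2 1
f 1 4 3
f 3 5 1
f 2 8 4
f 6 2 5
f 6 8 2
f 4 8 3
f 7 5 3
f 3 8 7
f 7 6 5
f 8 6 7
f 10 9 13
f 10 13 11
f 11 13 14
f 11 14 12
f 13 9 15
f 13 15 14
f 14 15 16
f 14 16 12
f 15 9 17
f 15 17 16
f 16 17 18
f 16 18 12
f 17 9 19
f 17 19 18
f 18 19 20
f 18 20 12
f 19 9 21
f 19 21 20
f 20 21 22
f 20 22 12
f 21 9 23
f 21 23 22
f 22 23 24
f 22 24 12
f 23 9 25
f 23 25 24
f 24 25 26
f 24 26 12
f 25 9 27
f 25 27 26
f 26 27 28
f 26 28 12
f 27 9 29
f 27 29 28
f 28 29 30
f 28 30 12
f 29 9 31
f 29 31 30
f 30 31 32
f 30 32 12
f 31 9 33
f 31 33 32
f 32 33 34
f 32 34 12
f 33 9 10
f 33 10 34
f 34 10 11
f 34 11 12



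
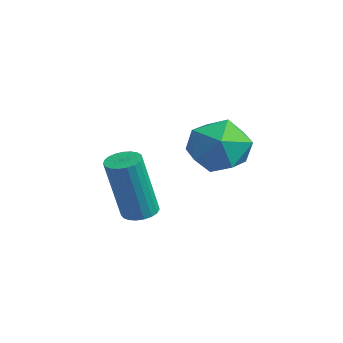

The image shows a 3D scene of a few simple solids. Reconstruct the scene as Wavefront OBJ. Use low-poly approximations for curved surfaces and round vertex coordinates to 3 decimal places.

v -4.71 1.536 -0.298
v -4.212 2.393 -0.539
v -3.548 0.647 -1.061
v -3.05 1.504 -1.302
v -3.095 1.197 -0.331
v -3.813 1.746 0.141
v -3.947 1.294 -1.741
v -4.665 1.843 -1.269
v -3.741 2.243 -1.431
v -3.214 2.183 -0.56
v -4.546 0.857 -1.04
v -4.019 0.797 -0.169
v -3.431 -0.931 -2.622
v -3.169 -0.504 -2.528
v -2.967 -1.061 -0.545
v -3.229 -1.489 -0.638
v -3.368 -0.443 -2.491
v -3.166 -1 -0.507
v -3.578 -0.465 -2.476
v -3.376 -1.023 -0.492
v -3.763 -0.569 -2.486
v -3.561 -1.126 -0.503
v -3.891 -0.735 -2.52
v -3.688 -1.292 -0.536
v -3.939 -0.935 -2.571
v -3.736 -1.492 -0.588
v -3.899 -1.135 -2.631
v -3.697 -1.692 -0.648
v -3.778 -1.299 -2.69
v -3.576 -1.856 -0.706
v -3.597 -1.4 -2.736
v -3.395 -1.957 -0.753
v -3.388 -1.419 -2.763
v -3.186 -1.977 -0.78
v -3.186 -1.355 -2.766
v -2.984 -1.912 -0.782
v -3.026 -1.217 -2.743
v -2.824 -1.774 -0.76
v -2.937 -1.03 -2.7
v -2.735 -1.587 -0.716
v -2.933 -0.826 -2.643
v -2.731 -1.383 -0.659
v -3.015 -0.64 -2.582
v -2.813 -1.197 -0.599
f 1 12 6
f 1 6 2
f 1 2 8
f 1 8 11
f 1 11 12
f 2 6 10
f 6 12 5
f 12 11 3
f 11 8 7
f 8 2 9
f 4 10 5
f 4 5 3
f 4 3 7
f 4 7 9
f 4 9 10
f 5 10 6
f 3 5 12
f 7 3 11
f 9 7 8
f 10 9 2
f 14 13 17
f 14 17 15
f 15 17 18
f 15 18 16
f 17 13 19
f 17 19 18
f 18 19 20
f 18 20 16
f 19 13 21
f 19 21 20
f 20 21 22
f 20 22 16
f 21 13 23
f 21 23 22
f 22 23 24
f 22 24 16
f 23 13 25
f 23 25 24
f 24 25 26
f 24 26 16
f 25 13 27
f 25 27 26
f 26 27 28
f 26 28 16
f 27 13 29
f 27 29 28
f 28 29 30
f 28 30 16
f 29 13 31
f 29 31 30
f 30 31 32
f 30 32 16
f 31 13 33
f 31 33 32
f 32 33 34
f 32 34 16
f 33 13 35
f 33 35 34
f 34 35 36
f 34 36 16
f 35 13 37
f 35 37 36
f 36 37 38
f 36 38 16
f 37 13 39
f 37 39 38
f 38 39 40
f 38 40 16
f 39 13 41
f 39 41 40
f 40 41 42
f 40 42 16
f 41 13 43
f 41 43 42
f 42 43 44
f 42 44 16
f 43 13 14
f 43 14 44
f 44 14 15
f 44 15 16



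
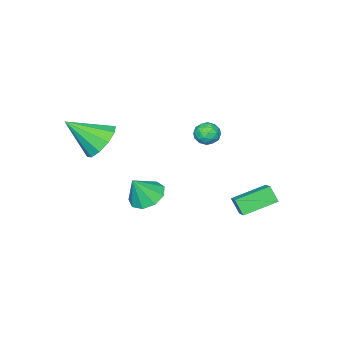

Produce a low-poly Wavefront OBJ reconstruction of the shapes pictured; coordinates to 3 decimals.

v 1.624 -2.335 0.445
v 2.282 -2.597 -0.344
v 2.616 -3.605 1.695
v 2.539 -2.084 -0.027
v 2.447 -1.667 0.47
v 2.04 -1.505 0.957
v 1.475 -1.66 1.249
v 0.966 -2.073 1.234
v 0.708 -2.585 0.917
v 0.801 -3.002 0.42
v 1.207 -3.164 -0.067
v 1.773 -3.009 -0.359
v -2.709 0.887 0.52
v -2.187 1.216 0.276
v -2.173 -0.036 0.424
v -1.651 0.293 0.18
v -1.821 0.365 0.816
v -2.152 0.936 0.876
v -2.208 0.244 -0.176
v -2.539 0.815 -0.116
v -1.878 0.818 -0.154
v -1.639 0.893 0.459
v -2.721 0.287 0.241
v -2.482 0.362 0.854
v -2.495 1.133 0.407
v -1.865 0.047 0.293
v -1.964 0.09 0.667
v -1.658 0.283 0.524
v -2.474 0.968 0.759
v -2.168 1.161 0.616
v -1.952 0.661 0.933
v -2.192 0.019 0.084
v -1.886 0.212 -0.059
v -2.702 0.897 0.176
v -2.396 1.09 0.033
v -2.408 0.519 -0.233
v -2.007 1.092 0.011
v -1.692 0.549 -0.046
v -2.019 0.521 -0.255
v -2.214 0.856 -0.22
v -1.866 1.136 0.371
v -1.551 0.593 0.314
v -1.65 0.636 0.688
v -1.845 0.971 0.723
v -1.684 0.902 0.118
v -2.809 0.587 0.386
v -2.494 0.044 0.329
v -2.515 0.209 -0.023
v -2.71 0.544 0.012
v -2.668 0.631 0.746
v -2.353 0.088 0.689
v -2.146 0.324 0.92
v -2.341 0.659 0.955
v -2.676 0.278 0.582
v -2.235 2.484 -4.218
v -2.256 1.964 -3.447
v -3.733 3.284 -3.718
v -3.754 2.765 -2.947
v -1.766 3.095 -3.793
v -1.787 2.576 -3.022
v -3.264 3.896 -3.293
v -3.285 3.376 -2.522
v -0.147 -1.246 -3.586
v 0.62 -0.811 -3.911
v 0.527 -1.514 -2.354
v 0.239 -0.39 -3.611
v -0.323 -0.369 -3.3
v -0.803 -0.759 -3.122
v -0.975 -1.377 -3.162
v -0.76 -1.934 -3.4
v -0.258 -2.169 -3.726
v 0.296 -1.973 -3.986
v 0.643 -1.437 -4.059
f 2 1 4
f 2 4 3
f 4 1 5
f 4 5 3
f 5 1 6
f 5 6 3
f 6 1 7
f 6 7 3
f 7 1 8
f 7 8 3
f 8 1 9
f 8 9 3
f 9 1 10
f 9 10 3
f 10 1 11
f 10 11 3
f 11 1 12
f 11 12 3
f 12 1 2
f 12 2 3
f 13 50 29
f 50 24 53
f 29 53 18
f 50 53 29
f 13 29 25
f 29 18 30
f 25 30 14
f 29 30 25
f 13 25 34
f 25 14 35
f 34 35 20
f 25 35 34
f 13 34 46
f 34 20 49
f 46 49 23
f 34 49 46
f 13 46 50
f 46 23 54
f 50 54 24
f 46 54 50
f 14 30 41
f 30 18 44
f 41 44 22
f 30 44 41
f 18 53 31
f 53 24 52
f 31 52 17
f 53 52 31
f 24 54 51
f 54 23 47
f 51 47 15
f 54 47 51
f 23 49 48
f 49 20 36
f 48 36 19
f 49 36 48
f 20 35 40
f 35 14 37
f 40 37 21
f 35 37 40
f 16 42 28
f 42 22 43
f 28 43 17
f 42 43 28
f 16 28 26
f 28 17 27
f 26 27 15
f 28 27 26
f 16 26 33
f 26 15 32
f 33 32 19
f 26 32 33
f 16 33 38
f 33 19 39
f 38 39 21
f 33 39 38
f 16 38 42
f 38 21 45
f 42 45 22
f 38 45 42
f 17 43 31
f 43 22 44
f 31 44 18
f 43 44 31
f 15 27 51
f 27 17 52
f 51 52 24
f 27 52 51
f 19 32 48
f 32 15 47
f 48 47 23
f 32 47 48
f 21 39 40
f 39 19 36
f 40 36 20
f 39 36 40
f 22 45 41
f 45 21 37
f 41 37 14
f 45 37 41
f 56 58 55
f 59 56 55
f 55 58 57
f 57 59 55
f 56 62 58
f 60 56 59
f 60 62 56
f 58 62 57
f 61 59 57
f 57 62 61
f 61 60 59
f 62 60 61
f 64 63 66
f 64 66 65
f 66 63 67
f 66 67 65
f 67 63 68
f 67 68 65
f 68 63 69
f 68 69 65
f 69 63 70
f 69 70 65
f 70 63 71
f 70 71 65
f 71 63 72
f 71 72 65
f 72 63 73
f 72 73 65
f 73 63 64
f 73 64 65



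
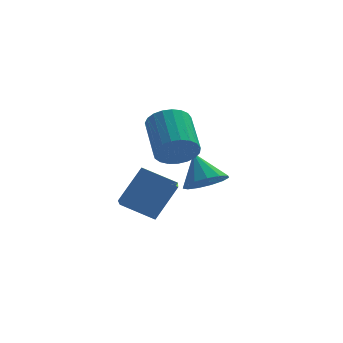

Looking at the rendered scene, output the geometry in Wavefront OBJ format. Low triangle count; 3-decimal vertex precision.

v 2.064 0.989 -3.219
v 2.798 1.575 -3.416
v 1.676 1.891 -1.981
v 2.372 1.767 -3.689
v 1.849 1.711 -3.813
v 1.394 1.426 -3.748
v 1.151 1.003 -3.515
v 1.199 0.575 -3.188
v 1.521 0.278 -2.871
v 2.016 0.207 -2.664
v 2.526 0.384 -2.633
v 2.889 0.754 -2.788
v 2.991 1.197 -3.08
v -0.144 -0.985 -4.078
v -1.485 -0.464 -3.425
v 0.039 0.642 -5.001
v -1.302 1.163 -4.349
v 0.822 -0.283 -2.651
v -0.519 0.238 -1.999
v 1.005 1.344 -3.575
v -0.336 1.865 -2.922
v 0.61 -1.999 -0.343
v 1.319 -1.687 -0.782
v 1.159 0.01 0.164
v 0.45 -0.301 0.603
v 1.04 -1.589 -1.006
v 0.881 0.109 -0.059
v 0.688 -1.562 -1.114
v 0.528 0.136 -0.168
v 0.322 -1.61 -1.09
v 0.162 0.088 -0.144
v 0.005 -1.725 -0.936
v -0.154 -0.028 0.01
v -0.206 -1.888 -0.68
v -0.366 -0.19 0.266
v -0.277 -2.07 -0.365
v -0.437 -0.372 0.581
v -0.194 -2.239 -0.047
v -0.354 -0.542 0.899
v 0.027 -2.367 0.22
v -0.132 -0.67 1.166
v 0.35 -2.432 0.39
v 0.19 -0.734 1.336
v 0.717 -2.421 0.433
v 0.558 -0.724 1.379
v 1.066 -2.338 0.342
v 0.907 -0.64 1.288
v 1.336 -2.195 0.132
v 1.176 -0.498 1.078
v 1.48 -2.019 -0.159
v 1.321 -0.322 0.787
v 1.474 -1.84 -0.483
v 1.315 -0.142 0.463
f 2 1 4
f 2 4 3
f 4 1 5
f 4 5 3
f 5 1 6
f 5 6 3
f 6 1 7
f 6 7 3
f 7 1 8
f 7 8 3
f 8 1 9
f 8 9 3
f 9 1 10
f 9 10 3
f 10 1 11
f 10 11 3
f 11 1 12
f 11 12 3
f 12 1 13
f 12 13 3
f 13 1 2
f 13 2 3
f 15 17 14
f 18 15 14
f 14 17 16
f 16 18 14
f 15 21 17
f 19 15 18
f 19 21 15
f 17 21 16
f 20 18 16
f 16 21 20
f 20 19 18
f 21 19 20
f 23 22 26
f 23 26 24
f 24 26 27
f 24 27 25
f 26 22 28
f 26 28 27
f 27 28 29
f 27 29 25
f 28 22 30
f 28 30 29
f 29 30 31
f 29 31 25
f 30 22 32
f 30 32 31
f 31 32 33
f 31 33 25
f 32 22 34
f 32 34 33
f 33 34 35
f 33 35 25
f 34 22 36
f 34 36 35
f 35 36 37
f 35 37 25
f 36 22 38
f 36 38 37
f 37 38 39
f 37 39 25
f 38 22 40
f 38 40 39
f 39 40 41
f 39 41 25
f 40 22 42
f 40 42 41
f 41 42 43
f 41 43 25
f 42 22 44
f 42 44 43
f 43 44 45
f 43 45 25
f 44 22 46
f 44 46 45
f 45 46 47
f 45 47 25
f 46 22 48
f 46 48 47
f 47 48 49
f 47 49 25
f 48 22 50
f 48 50 49
f 49 50 51
f 49 51 25
f 50 22 52
f 50 52 51
f 51 52 53
f 51 53 25
f 52 22 23
f 52 23 53
f 53 23 24
f 53 24 25



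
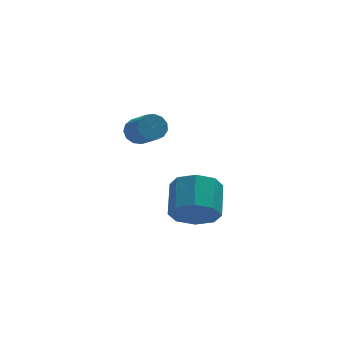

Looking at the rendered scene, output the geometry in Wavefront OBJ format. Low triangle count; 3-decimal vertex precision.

v 0.383 2.386 -2.823
v 0.74 2.123 -3.284
v 0.995 0.951 -2.418
v 0.637 1.214 -1.957
v 0.964 2.321 -3.082
v 1.219 1.149 -2.216
v 1.004 2.54 -2.798
v 1.258 1.367 -1.931
v 0.846 2.709 -2.522
v 1.1 1.537 -1.655
v 0.541 2.777 -2.342
v 0.795 1.604 -1.475
v 0.186 2.72 -2.314
v 0.44 1.548 -1.447
v -0.107 2.557 -2.448
v 0.148 1.385 -1.582
v -0.244 2.34 -2.702
v 0.011 1.168 -1.835
v -0.182 2.138 -2.993
v 0.073 0.965 -2.127
v 0.059 2.014 -3.231
v 0.314 0.842 -2.365
v 0.403 2.009 -3.34
v 0.658 0.836 -2.473
v 1.072 -3.036 -4.355
v 1.851 -2.93 -4.973
v 2.287 -1.657 -4.203
v 1.508 -1.764 -3.585
v 1.227 -2.564 -5.223
v 1.663 -1.292 -4.453
v 0.512 -2.475 -4.964
v 0.948 -1.203 -4.195
v 0.125 -2.715 -4.349
v 0.561 -1.442 -3.579
v 0.293 -3.143 -3.737
v 0.729 -1.87 -2.967
v 0.917 -3.508 -3.487
v 1.353 -2.236 -2.717
v 1.632 -3.597 -3.745
v 2.068 -2.325 -2.976
v 2.019 -3.358 -4.361
v 2.455 -2.085 -3.591
f 2 1 5
f 2 5 3
f 3 5 6
f 3 6 4
f 5 1 7
f 5 7 6
f 6 7 8
f 6 8 4
f 7 1 9
f 7 9 8
f 8 9 10
f 8 10 4
f 9 1 11
f 9 11 10
f 10 11 12
f 10 12 4
f 11 1 13
f 11 13 12
f 12 13 14
f 12 14 4
f 13 1 15
f 13 15 14
f 14 15 16
f 14 16 4
f 15 1 17
f 15 17 16
f 16 17 18
f 16 18 4
f 17 1 19
f 17 19 18
f 18 19 20
f 18 20 4
f 19 1 21
f 19 21 20
f 20 21 22
f 20 22 4
f 21 1 23
f 21 23 22
f 22 23 24
f 22 24 4
f 23 1 2
f 23 2 24
f 24 2 3
f 24 3 4
f 26 25 29
f 26 29 27
f 27 29 30
f 27 30 28
f 29 25 31
f 29 31 30
f 30 31 32
f 30 32 28
f 31 25 33
f 31 33 32
f 32 33 34
f 32 34 28
f 33 25 35
f 33 35 34
f 34 35 36
f 34 36 28
f 35 25 37
f 35 37 36
f 36 37 38
f 36 38 28
f 37 25 39
f 37 39 38
f 38 39 40
f 38 40 28
f 39 25 41
f 39 41 40
f 40 41 42
f 40 42 28
f 41 25 26
f 41 26 42
f 42 26 27
f 42 27 28



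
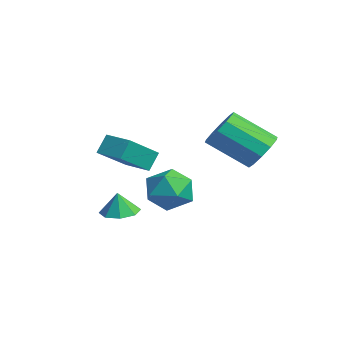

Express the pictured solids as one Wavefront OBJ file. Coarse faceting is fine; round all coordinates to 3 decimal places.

v -3.92 -0.139 -2.371
v -3.114 0.262 -2.356
v -3.88 -0.261 -1.269
v -3.633 0.71 -2.288
v -4.32 0.66 -2.269
v -4.772 0.142 -2.31
v -4.725 -0.54 -2.387
v -4.206 -0.988 -2.455
v -3.52 -0.939 -2.474
v -3.067 -0.421 -2.433
v -2.051 -0.508 1.074
v -1.281 -2.018 2.228
v -2.308 0.005 1.917
v -1.537 -1.504 3.071
v -0.883 0.084 1.069
v -0.112 -1.425 2.223
v -1.139 0.598 1.912
v -0.369 -0.912 3.066
v -1.135 0.721 0.176
v -0.559 0.955 1.163
v 0.499 0.325 -0.683
v 1.075 0.559 0.304
v 0.394 -0.386 0.237
v -0.616 -0.141 0.767
v 0.556 1.421 -0.287
v -0.454 1.666 0.243
v 0.486 1.388 0.877
v 0.386 0.271 1.201
v -0.446 1.009 -0.721
v -0.546 -0.108 -0.397
v 1.218 4.191 2.286
v 1.645 4.582 3.077
v 0.689 3.06 4.345
v 0.262 2.669 3.554
v 1.109 4.854 2.999
v 0.153 3.332 4.268
v 0.615 4.873 2.649
v -0.341 3.351 3.918
v 0.351 4.631 2.16
v -0.605 3.109 3.429
v 0.419 4.221 1.72
v -0.537 2.699 2.988
v 0.791 3.8 1.495
v -0.165 2.278 2.763
v 1.327 3.528 1.572
v 0.371 2.006 2.841
v 1.821 3.509 1.922
v 0.865 1.987 3.191
v 2.085 3.751 2.411
v 1.129 2.229 3.68
v 2.017 4.161 2.852
v 1.061 2.639 4.12
f 2 1 4
f 2 4 3
f 4 1 5
f 4 5 3
f 5 1 6
f 5 6 3
f 6 1 7
f 6 7 3
f 7 1 8
f 7 8 3
f 8 1 9
f 8 9 3
f 9 1 10
f 9 10 3
f 10 1 2
f 10 2 3
f 12 14 11
f 15 12 11
f 11 14 13
f 13 15 11
f 12 18 14
f 16 12 15
f 16 18 12
f 14 18 13
f 17 15 13
f 13 18 17
f 17 16 15
f 18 16 17
f 19 30 24
f 19 24 20
f 19 20 26
f 19 26 29
f 19 29 30
f 20 24 28
f 24 30 23
f 30 29 21
f 29 26 25
f 26 20 27
f 22 28 23
f 22 23 21
f 22 21 25
f 22 25 27
f 22 27 28
f 23 28 24
f 21 23 30
f 25 21 29
f 27 25 26
f 28 27 20
f 32 31 35
f 32 35 33
f 33 35 36
f 33 36 34
f 35 31 37
f 35 37 36
f 36 37 38
f 36 38 34
f 37 31 39
f 37 39 38
f 38 39 40
f 38 40 34
f 39 31 41
f 39 41 40
f 40 41 42
f 40 42 34
f 41 31 43
f 41 43 42
f 42 43 44
f 42 44 34
f 43 31 45
f 43 45 44
f 44 45 46
f 44 46 34
f 45 31 47
f 45 47 46
f 46 47 48
f 46 48 34
f 47 31 49
f 47 49 48
f 48 49 50
f 48 50 34
f 49 31 51
f 49 51 50
f 50 51 52
f 50 52 34
f 51 31 32
f 51 32 52
f 52 32 33
f 52 33 34



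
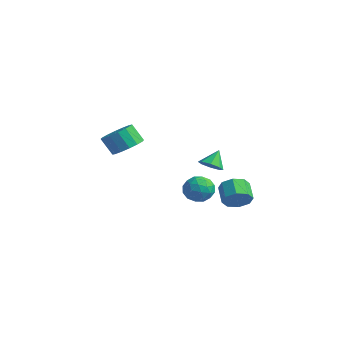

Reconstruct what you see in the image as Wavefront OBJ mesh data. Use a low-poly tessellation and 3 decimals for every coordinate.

v 3.859 0.198 -1.583
v 4.17 -0.157 -0.864
v 3.252 0.347 -0.218
v 2.941 0.702 -0.937
v 4.419 0.442 -0.977
v 3.501 0.946 -0.332
v 4.34 0.898 -1.446
v 3.422 1.402 -0.8
v 3.979 0.944 -1.994
v 3.061 1.448 -1.349
v 3.548 0.553 -2.302
v 2.63 1.057 -1.656
v 3.299 -0.046 -2.188
v 2.381 0.458 -1.543
v 3.378 -0.502 -1.72
v 2.46 0.002 -1.074
v 3.739 -0.548 -1.171
v 2.821 -0.044 -0.526
v -3.238 -1.805 0.56
v -2.426 -2.307 0.89
v -3.07 -2.637 1.97
v -3.882 -2.135 1.64
v -2.369 -1.821 1.073
v -3.012 -2.151 2.153
v -2.544 -1.33 1.119
v -3.187 -1.661 2.199
v -2.905 -0.967 1.015
v -3.549 -1.297 2.095
v -3.355 -0.828 0.789
v -3.999 -1.159 1.869
v -3.775 -0.951 0.502
v -4.418 -1.282 1.582
v -4.05 -1.303 0.23
v -4.694 -1.633 1.31
v -4.108 -1.789 0.047
v -4.751 -2.119 1.127
v -3.933 -2.279 0.001
v -4.576 -2.61 1.081
v -3.571 -2.643 0.105
v -4.215 -2.973 1.185
v -3.121 -2.781 0.331
v -3.765 -3.112 1.411
v -2.702 -2.658 0.618
v -3.345 -2.989 1.698
v 0.896 0.536 -2.298
v 1.363 0.654 -1.471
v 0.537 -0.914 -1.889
v 1.004 -0.796 -1.062
v 0.188 -0.323 -1.222
v 0.41 0.573 -1.475
v 1.49 -0.833 -1.885
v 1.712 0.063 -2.138
v 1.73 -0.192 -1.216
v 0.926 0.123 -0.806
v 0.974 -0.383 -2.554
v 0.17 -0.068 -2.144
v 1.161 0.722 -1.921
v 0.739 -0.982 -1.439
v 0.259 -0.704 -1.533
v 0.534 -0.635 -1.047
v 0.601 0.674 -1.923
v 0.875 0.744 -1.437
v 0.184 0.17 -1.29
v 1.025 -1.004 -1.923
v 1.299 -0.934 -1.437
v 1.366 0.375 -2.313
v 1.641 0.444 -1.827
v 1.716 -0.43 -2.07
v 1.652 0.294 -1.285
v 1.441 -0.558 -1.044
v 1.726 -0.58 -1.528
v 1.857 -0.053 -1.677
v 1.178 0.479 -1.044
v 0.967 -0.373 -0.803
v 0.488 -0.095 -0.897
v 0.618 0.432 -1.046
v 1.394 -0.018 -0.894
v 0.933 0.113 -2.557
v 0.722 -0.739 -2.316
v 1.282 -0.692 -2.314
v 1.412 -0.165 -2.463
v 0.459 0.298 -2.316
v 0.248 -0.554 -2.075
v 0.043 -0.207 -1.683
v 0.174 0.32 -1.832
v 0.506 -0.242 -2.466
v 2.709 -0.74 0.861
v 3.429 -0.711 0.977
v 2.531 -0.02 1.779
v 3.252 -0.311 0.63
v 2.757 -0.162 0.417
v 2.234 -0.352 0.465
v 1.988 -0.769 0.745
v 2.165 -1.169 1.092
v 2.66 -1.318 1.304
v 3.183 -1.128 1.257
f 2 1 5
f 2 5 3
f 3 5 6
f 3 6 4
f 5 1 7
f 5 7 6
f 6 7 8
f 6 8 4
f 7 1 9
f 7 9 8
f 8 9 10
f 8 10 4
f 9 1 11
f 9 11 10
f 10 11 12
f 10 12 4
f 11 1 13
f 11 13 12
f 12 13 14
f 12 14 4
f 13 1 15
f 13 15 14
f 14 15 16
f 14 16 4
f 15 1 17
f 15 17 16
f 16 17 18
f 16 18 4
f 17 1 2
f 17 2 18
f 18 2 3
f 18 3 4
f 20 19 23
f 20 23 21
f 21 23 24
f 21 24 22
f 23 19 25
f 23 25 24
f 24 25 26
f 24 26 22
f 25 19 27
f 25 27 26
f 26 27 28
f 26 28 22
f 27 19 29
f 27 29 28
f 28 29 30
f 28 30 22
f 29 19 31
f 29 31 30
f 30 31 32
f 30 32 22
f 31 19 33
f 31 33 32
f 32 33 34
f 32 34 22
f 33 19 35
f 33 35 34
f 34 35 36
f 34 36 22
f 35 19 37
f 35 37 36
f 36 37 38
f 36 38 22
f 37 19 39
f 37 39 38
f 38 39 40
f 38 40 22
f 39 19 41
f 39 41 40
f 40 41 42
f 40 42 22
f 41 19 43
f 41 43 42
f 42 43 44
f 42 44 22
f 43 19 20
f 43 20 44
f 44 20 21
f 44 21 22
f 45 82 61
f 82 56 85
f 61 85 50
f 82 85 61
f 45 61 57
f 61 50 62
f 57 62 46
f 61 62 57
f 45 57 66
f 57 46 67
f 66 67 52
f 57 67 66
f 45 66 78
f 66 52 81
f 78 81 55
f 66 81 78
f 45 78 82
f 78 55 86
f 82 86 56
f 78 86 82
f 46 62 73
f 62 50 76
f 73 76 54
f 62 76 73
f 50 85 63
f 85 56 84
f 63 84 49
f 85 84 63
f 56 86 83
f 86 55 79
f 83 79 47
f 86 79 83
f 55 81 80
f 81 52 68
f 80 68 51
f 81 68 80
f 52 67 72
f 67 46 69
f 72 69 53
f 67 69 72
f 48 74 60
f 74 54 75
f 60 75 49
f 74 75 60
f 48 60 58
f 60 49 59
f 58 59 47
f 60 59 58
f 48 58 65
f 58 47 64
f 65 64 51
f 58 64 65
f 48 65 70
f 65 51 71
f 70 71 53
f 65 71 70
f 48 70 74
f 70 53 77
f 74 77 54
f 70 77 74
f 49 75 63
f 75 54 76
f 63 76 50
f 75 76 63
f 47 59 83
f 59 49 84
f 83 84 56
f 59 84 83
f 51 64 80
f 64 47 79
f 80 79 55
f 64 79 80
f 53 71 72
f 71 51 68
f 72 68 52
f 71 68 72
f 54 77 73
f 77 53 69
f 73 69 46
f 77 69 73
f 88 87 90
f 88 90 89
f 90 87 91
f 90 91 89
f 91 87 92
f 91 92 89
f 92 87 93
f 92 93 89
f 93 87 94
f 93 94 89
f 94 87 95
f 94 95 89
f 95 87 96
f 95 96 89
f 96 87 88
f 96 88 89



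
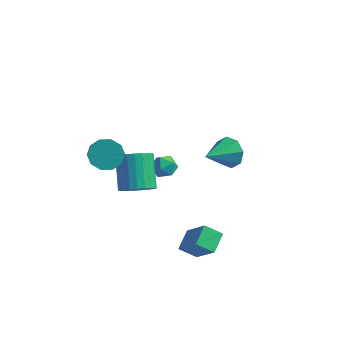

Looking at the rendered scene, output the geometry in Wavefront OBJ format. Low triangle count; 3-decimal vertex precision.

v 2.371 -2.559 -2.443
v 1.511 -2.888 -1.861
v 2.3 -1.448 -1.92
v 1.439 -1.778 -1.338
v 3.661 -3.202 -0.902
v 2.8 -3.532 -0.32
v 3.589 -2.092 -0.379
v 2.729 -2.421 0.203
v -2.846 -2.375 3.594
v -2.052 -1.891 3.572
v -1.6 -2.601 4.265
v -2.394 -3.085 4.286
v -2.377 -1.682 3.998
v -1.925 -2.391 4.691
v -2.88 -1.737 4.27
v -2.428 -2.447 4.962
v -3.371 -2.037 4.283
v -2.919 -2.747 4.976
v -3.661 -2.465 4.033
v -3.209 -3.175 4.726
v -3.64 -2.859 3.615
v -3.188 -3.569 4.308
v -3.315 -3.069 3.189
v -2.863 -3.778 3.882
v -2.812 -3.013 2.918
v -2.36 -3.723 3.61
v -2.321 -2.713 2.904
v -1.869 -3.423 3.597
v -2.031 -2.285 3.154
v -1.579 -2.995 3.847
v -3.112 3.604 -1.541
v -2.591 3.915 -2.077
v -2.329 2.565 -1.383
v -1.808 2.876 -1.919
v -1.904 3.229 -1.197
v -2.388 3.871 -1.294
v -2.532 2.609 -2.166
v -3.016 3.251 -2.263
v -2.233 3.3 -2.463
v -1.845 3.683 -1.865
v -3.075 2.797 -1.595
v -2.687 3.18 -0.997
v 0.832 4.357 -0.085
v 1.213 3.882 -0.891
v 0.248 2.683 0.625
v 1.726 3.947 -0.316
v 1.715 4.252 0.394
v 1.187 4.618 0.824
v 0.452 4.832 0.721
v -0.061 4.767 0.146
v -0.051 4.462 -0.564
v 0.477 4.096 -0.994
v -2.6 0.449 -1.5
v -1.737 0.973 -1.467
v -2.597 2.294 0.053
v -3.46 1.771 0.02
v -1.934 1.167 -1.747
v -2.794 2.488 -0.227
v -2.232 1.252 -1.99
v -3.092 2.574 -0.47
v -2.587 1.215 -2.158
v -3.447 2.537 -0.638
v -2.943 1.062 -2.226
v -3.803 2.383 -0.706
v -3.248 0.815 -2.184
v -4.107 2.136 -0.664
v -3.453 0.512 -2.037
v -4.313 1.834 -0.517
v -3.529 0.2 -1.809
v -4.389 1.521 -0.289
v -3.463 -0.074 -1.533
v -4.323 1.247 -0.013
v -3.266 -0.268 -1.253
v -4.126 1.053 0.267
v -2.968 -0.354 -1.01
v -3.828 0.968 0.51
v -2.613 -0.317 -0.842
v -3.473 1.005 0.678
v -2.257 -0.163 -0.774
v -3.117 1.158 0.746
v -1.953 0.084 -0.816
v -2.812 1.405 0.704
v -1.747 0.386 -0.963
v -2.607 1.708 0.557
v -1.671 0.699 -1.191
v -2.531 2.02 0.329
f 2 4 1
f 5 2 1
f 1 4 3
f 3 5 1
f 2 8 4
f 6 2 5
f 6 8 2
f 4 8 3
f 7 5 3
f 3 8 7
f 7 6 5
f 8 6 7
f 10 9 13
f 10 13 11
f 11 13 14
f 11 14 12
f 13 9 15
f 13 15 14
f 14 15 16
f 14 16 12
f 15 9 17
f 15 17 16
f 16 17 18
f 16 18 12
f 17 9 19
f 17 19 18
f 18 19 20
f 18 20 12
f 19 9 21
f 19 21 20
f 20 21 22
f 20 22 12
f 21 9 23
f 21 23 22
f 22 23 24
f 22 24 12
f 23 9 25
f 23 25 24
f 24 25 26
f 24 26 12
f 25 9 27
f 25 27 26
f 26 27 28
f 26 28 12
f 27 9 29
f 27 29 28
f 28 29 30
f 28 30 12
f 29 9 10
f 29 10 30
f 30 10 11
f 30 11 12
f 31 42 36
f 31 36 32
f 31 32 38
f 31 38 41
f 31 41 42
f 32 36 40
f 36 42 35
f 42 41 33
f 41 38 37
f 38 32 39
f 34 40 35
f 34 35 33
f 34 33 37
f 34 37 39
f 34 39 40
f 35 40 36
f 33 35 42
f 37 33 41
f 39 37 38
f 40 39 32
f 44 43 46
f 44 46 45
f 46 43 47
f 46 47 45
f 47 43 48
f 47 48 45
f 48 43 49
f 48 49 45
f 49 43 50
f 49 50 45
f 50 43 51
f 50 51 45
f 51 43 52
f 51 52 45
f 52 43 44
f 52 44 45
f 54 53 57
f 54 57 55
f 55 57 58
f 55 58 56
f 57 53 59
f 57 59 58
f 58 59 60
f 58 60 56
f 59 53 61
f 59 61 60
f 60 61 62
f 60 62 56
f 61 53 63
f 61 63 62
f 62 63 64
f 62 64 56
f 63 53 65
f 63 65 64
f 64 65 66
f 64 66 56
f 65 53 67
f 65 67 66
f 66 67 68
f 66 68 56
f 67 53 69
f 67 69 68
f 68 69 70
f 68 70 56
f 69 53 71
f 69 71 70
f 70 71 72
f 70 72 56
f 71 53 73
f 71 73 72
f 72 73 74
f 72 74 56
f 73 53 75
f 73 75 74
f 74 75 76
f 74 76 56
f 75 53 77
f 75 77 76
f 76 77 78
f 76 78 56
f 77 53 79
f 77 79 78
f 78 79 80
f 78 80 56
f 79 53 81
f 79 81 80
f 80 81 82
f 80 82 56
f 81 53 83
f 81 83 82
f 82 83 84
f 82 84 56
f 83 53 85
f 83 85 84
f 84 85 86
f 84 86 56
f 85 53 54
f 85 54 86
f 86 54 55
f 86 55 56



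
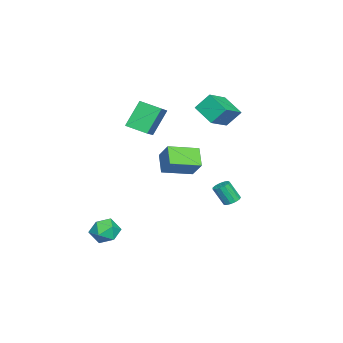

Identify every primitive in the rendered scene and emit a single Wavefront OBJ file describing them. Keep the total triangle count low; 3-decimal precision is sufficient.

v -3.537 -1.884 3.261
v -3.59 -3.176 3.683
v -1.846 -1.678 4.101
v -1.898 -2.97 4.523
v -2.662 -2.45 1.637
v -2.714 -3.742 2.059
v -0.97 -2.244 2.477
v -1.023 -3.536 2.899
v 2.568 -0.323 1.288
v 1.647 -0.731 2.126
v 1.579 1.132 0.909
v 0.658 0.724 1.747
v 3.182 0.356 2.293
v 2.261 -0.052 3.131
v 2.193 1.811 1.914
v 1.272 1.403 2.752
v -3.734 1.53 2.446
v -4.488 0.367 3.183
v -3.97 2.32 3.451
v -4.725 1.157 4.188
v -2.275 1.043 3.172
v -3.03 -0.12 3.909
v -2.512 1.833 4.177
v -3.266 0.67 4.914
v 2.385 -2.649 -3.472
v 3.127 -2.903 -2.942
v 2.373 -4.037 -4.118
v 3.115 -4.291 -3.588
v 2.271 -4.149 -3.184
v 2.278 -3.291 -2.785
v 3.222 -3.649 -4.275
v 3.229 -2.791 -3.876
v 3.644 -3.52 -3.438
v 3.056 -3.829 -2.764
v 2.444 -3.111 -4.296
v 1.856 -3.42 -3.622
v 0.163 2.953 -1.514
v 0.447 2.567 -1.741
v 0.501 1.942 -0.614
v 0.217 2.327 -0.386
v 0.644 2.768 -1.639
v 0.698 2.143 -0.512
v 0.688 3.027 -1.497
v 0.741 2.402 -0.37
v 0.565 3.263 -1.361
v 0.619 2.638 -0.234
v 0.315 3.4 -1.273
v 0.368 2.775 -0.146
v 0.016 3.395 -1.261
v 0.07 2.77 -0.134
v -0.236 3.25 -1.33
v -0.182 2.624 -0.203
v -0.361 3.01 -1.457
v -0.307 2.385 -0.33
v -0.32 2.752 -1.602
v -0.266 2.127 -0.475
v -0.125 2.558 -1.719
v -0.071 1.933 -0.591
v 0.161 2.489 -1.771
v 0.215 1.864 -0.643
f 2 4 1
f 5 2 1
f 1 4 3
f 3 5 1
f 2 8 4
f 6 2 5
f 6 8 2
f 4 8 3
f 7 5 3
f 3 8 7
f 7 6 5
f 8 6 7
f 10 12 9
f 13 10 9
f 9 12 11
f 11 13 9
f 10 16 12
f 14 10 13
f 14 16 10
f 12 16 11
f 15 13 11
f 11 16 15
f 15 14 13
f 16 14 15
f 18 20 17
f 21 18 17
f 17 20 19
f 19 21 17
f 18 24 20
f 22 18 21
f 22 24 18
f 20 24 19
f 23 21 19
f 19 24 23
f 23 22 21
f 24 22 23
f 25 36 30
f 25 30 26
f 25 26 32
f 25 32 35
f 25 35 36
f 26 30 34
f 30 36 29
f 36 35 27
f 35 32 31
f 32 26 33
f 28 34 29
f 28 29 27
f 28 27 31
f 28 31 33
f 28 33 34
f 29 34 30
f 27 29 36
f 31 27 35
f 33 31 32
f 34 33 26
f 38 37 41
f 38 41 39
f 39 41 42
f 39 42 40
f 41 37 43
f 41 43 42
f 42 43 44
f 42 44 40
f 43 37 45
f 43 45 44
f 44 45 46
f 44 46 40
f 45 37 47
f 45 47 46
f 46 47 48
f 46 48 40
f 47 37 49
f 47 49 48
f 48 49 50
f 48 50 40
f 49 37 51
f 49 51 50
f 50 51 52
f 50 52 40
f 51 37 53
f 51 53 52
f 52 53 54
f 52 54 40
f 53 37 55
f 53 55 54
f 54 55 56
f 54 56 40
f 55 37 57
f 55 57 56
f 56 57 58
f 56 58 40
f 57 37 59
f 57 59 58
f 58 59 60
f 58 60 40
f 59 37 38
f 59 38 60
f 60 38 39
f 60 39 40



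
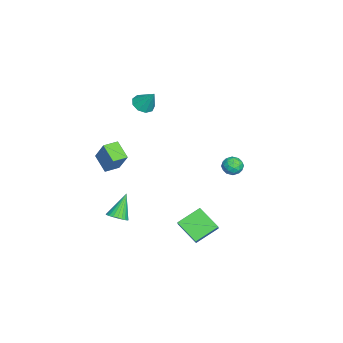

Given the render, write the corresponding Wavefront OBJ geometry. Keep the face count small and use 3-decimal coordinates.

v 2.236 1.844 -3.102
v 1.445 0.692 -2.188
v 2.893 1.903 -2.459
v 2.101 0.751 -1.546
v 3.079 0.669 -3.854
v 2.287 -0.483 -2.941
v 3.735 0.728 -3.212
v 2.944 -0.424 -2.298
v -4.018 -3.435 2.913
v -3.299 -3.649 2.793
v -3.602 -2.705 4.107
v -3.394 -3.199 2.551
v -3.78 -2.859 2.478
v -4.279 -2.789 2.609
v -4.655 -3.021 2.882
v -4.734 -3.447 3.17
v -4.477 -3.867 3.338
v -4.006 -4.085 3.306
v -3.541 -3.999 3.091
v 3.445 -4.958 3.28
v 4.103 -4.361 4.658
v 2.846 -4.26 3.264
v 3.504 -3.663 4.642
v 4.256 -4.277 2.598
v 4.914 -3.68 3.976
v 3.657 -3.579 2.582
v 4.315 -2.982 3.96
v 3.69 -3.749 -1.632
v 4.215 -3.883 -1.237
v 2.75 -3.351 -0.248
v 4.251 -3.628 -1.286
v 4.202 -3.392 -1.387
v 4.074 -3.211 -1.526
v 3.889 -3.111 -1.681
v 3.673 -3.109 -1.828
v 3.46 -3.204 -1.946
v 3.281 -3.382 -2.015
v 3.165 -3.616 -2.027
v 3.129 -3.87 -1.978
v 3.178 -4.106 -1.877
v 3.306 -4.288 -1.738
v 3.491 -4.387 -1.583
v 3.707 -4.39 -1.436
v 3.92 -4.295 -1.319
v 4.099 -4.117 -1.249
v 1.66 3.162 2.014
v 2.299 2.953 2.046
v 1.321 2.127 2.034
v 1.96 1.918 2.066
v 1.684 2.238 2.59
v 1.894 2.877 2.578
v 1.726 2.203 1.502
v 1.936 2.842 1.49
v 2.34 2.36 1.73
v 2.314 2.382 2.402
v 1.306 2.698 1.678
v 1.28 2.72 2.35
v 2.009 3.148 2.028
v 1.611 1.932 2.052
v 1.448 2.12 2.36
v 1.824 1.997 2.378
v 1.771 3.103 2.341
v 2.147 2.981 2.36
v 1.785 2.56 2.679
v 1.473 2.099 1.72
v 1.849 1.977 1.739
v 1.796 3.083 1.702
v 2.172 2.96 1.72
v 1.835 2.52 1.401
v 2.409 2.677 1.861
v 2.21 2.069 1.873
v 2.072 2.236 1.541
v 2.196 2.612 1.534
v 2.394 2.69 2.256
v 2.194 2.082 2.268
v 2.032 2.269 2.576
v 2.155 2.645 2.569
v 2.418 2.341 2.07
v 1.426 2.998 1.812
v 1.226 2.39 1.824
v 1.465 2.435 1.511
v 1.588 2.811 1.504
v 1.41 3.011 2.207
v 1.211 2.403 2.219
v 1.424 2.468 2.546
v 1.548 2.844 2.539
v 1.202 2.739 2.01
f 2 4 1
f 5 2 1
f 1 4 3
f 3 5 1
f 2 8 4
f 6 2 5
f 6 8 2
f 4 8 3
f 7 5 3
f 3 8 7
f 7 6 5
f 8 6 7
f 10 9 12
f 10 12 11
f 12 9 13
f 12 13 11
f 13 9 14
f 13 14 11
f 14 9 15
f 14 15 11
f 15 9 16
f 15 16 11
f 16 9 17
f 16 17 11
f 17 9 18
f 17 18 11
f 18 9 19
f 18 19 11
f 19 9 10
f 19 10 11
f 21 23 20
f 24 21 20
f 20 23 22
f 22 24 20
f 21 27 23
f 25 21 24
f 25 27 21
f 23 27 22
f 26 24 22
f 22 27 26
f 26 25 24
f 27 25 26
f 29 28 31
f 29 31 30
f 31 28 32
f 31 32 30
f 32 28 33
f 32 33 30
f 33 28 34
f 33 34 30
f 34 28 35
f 34 35 30
f 35 28 36
f 35 36 30
f 36 28 37
f 36 37 30
f 37 28 38
f 37 38 30
f 38 28 39
f 38 39 30
f 39 28 40
f 39 40 30
f 40 28 41
f 40 41 30
f 41 28 42
f 41 42 30
f 42 28 43
f 42 43 30
f 43 28 44
f 43 44 30
f 44 28 45
f 44 45 30
f 45 28 29
f 45 29 30
f 46 83 62
f 83 57 86
f 62 86 51
f 83 86 62
f 46 62 58
f 62 51 63
f 58 63 47
f 62 63 58
f 46 58 67
f 58 47 68
f 67 68 53
f 58 68 67
f 46 67 79
f 67 53 82
f 79 82 56
f 67 82 79
f 46 79 83
f 79 56 87
f 83 87 57
f 79 87 83
f 47 63 74
f 63 51 77
f 74 77 55
f 63 77 74
f 51 86 64
f 86 57 85
f 64 85 50
f 86 85 64
f 57 87 84
f 87 56 80
f 84 80 48
f 87 80 84
f 56 82 81
f 82 53 69
f 81 69 52
f 82 69 81
f 53 68 73
f 68 47 70
f 73 70 54
f 68 70 73
f 49 75 61
f 75 55 76
f 61 76 50
f 75 76 61
f 49 61 59
f 61 50 60
f 59 60 48
f 61 60 59
f 49 59 66
f 59 48 65
f 66 65 52
f 59 65 66
f 49 66 71
f 66 52 72
f 71 72 54
f 66 72 71
f 49 71 75
f 71 54 78
f 75 78 55
f 71 78 75
f 50 76 64
f 76 55 77
f 64 77 51
f 76 77 64
f 48 60 84
f 60 50 85
f 84 85 57
f 60 85 84
f 52 65 81
f 65 48 80
f 81 80 56
f 65 80 81
f 54 72 73
f 72 52 69
f 73 69 53
f 72 69 73
f 55 78 74
f 78 54 70
f 74 70 47
f 78 70 74



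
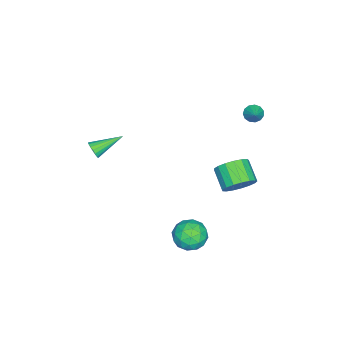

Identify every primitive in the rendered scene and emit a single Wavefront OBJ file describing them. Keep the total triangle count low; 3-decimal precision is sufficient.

v -4.044 3.309 3.622
v -3.632 3.213 3.155
v -3.196 3.751 4.278
v -3.764 3.539 3.106
v -3.986 3.791 3.221
v -4.225 3.891 3.463
v -4.407 3.805 3.756
v -4.474 3.562 4.006
v -4.404 3.238 4.134
v -4.22 2.937 4.099
v -3.979 2.754 3.913
v -3.76 2.746 3.634
v -3.63 2.918 3.352
v 1.978 -4.325 2.512
v 2.41 -4.16 2.925
v 0.742 -2.975 3.268
v 2.462 -3.993 2.712
v 2.418 -3.892 2.459
v 2.287 -3.876 2.217
v 2.095 -3.95 2.033
v 1.88 -4.097 1.944
v 1.684 -4.29 1.968
v 1.546 -4.49 2.099
v 1.494 -4.657 2.313
v 1.538 -4.758 2.566
v 1.669 -4.774 2.808
v 1.861 -4.7 2.992
v 2.076 -4.553 3.081
v 2.272 -4.36 3.057
v 0.331 4.185 0.866
v 1.084 4.093 1.621
v 0.142 3.182 2.449
v -0.611 3.275 1.694
v 0.814 4.504 1.766
v -0.128 3.593 2.594
v 0.434 4.841 1.705
v -0.508 3.931 2.533
v 0.03 5.029 1.452
v -0.912 4.118 2.28
v -0.304 5.023 1.064
v -1.246 4.112 1.892
v -0.494 4.825 0.631
v -1.436 3.915 1.46
v -0.494 4.481 0.252
v -1.436 3.57 1.08
v -0.306 4.069 0.014
v -1.248 3.158 0.842
v 0.029 3.684 -0.03
v -0.913 2.773 0.799
v 0.433 3.413 0.132
v -0.509 2.502 0.96
v 0.813 3.32 0.462
v -0.129 2.409 1.29
v 1.083 3.424 0.885
v 0.141 2.514 1.713
v 1.181 3.704 1.303
v 0.239 2.793 2.131
v 3.863 3.556 -1.1
v 4.749 2.884 -1.183
v 2.771 2.156 -1.417
v 3.657 1.484 -1.5
v 3.379 1.921 -0.513
v 4.054 2.787 -0.317
v 3.466 2.253 -2.283
v 4.141 3.119 -2.087
v 4.503 2.079 -1.914
v 4.449 1.874 -0.82
v 3.071 3.166 -1.78
v 3.017 2.961 -0.686
v 4.402 3.343 -1.114
v 3.118 1.697 -1.486
v 2.955 1.954 -0.906
v 3.475 1.559 -0.955
v 3.993 3.286 -0.605
v 4.514 2.891 -0.653
v 3.709 2.325 -0.259
v 3.006 2.149 -1.947
v 3.527 1.754 -1.995
v 4.045 3.481 -1.645
v 4.565 3.086 -1.694
v 3.811 2.715 -2.341
v 4.778 2.475 -1.592
v 4.136 1.652 -1.778
v 4.024 2.104 -2.239
v 4.421 2.613 -2.124
v 4.746 2.354 -0.949
v 4.105 1.531 -1.135
v 3.941 1.788 -0.555
v 4.338 2.297 -0.44
v 4.602 1.881 -1.378
v 3.415 3.509 -1.465
v 2.774 2.686 -1.651
v 3.182 2.743 -2.16
v 3.579 3.252 -2.045
v 3.384 3.388 -0.822
v 2.742 2.565 -1.008
v 3.099 2.427 -0.476
v 3.496 2.936 -0.361
v 2.918 3.159 -1.222
f 2 1 4
f 2 4 3
f 4 1 5
f 4 5 3
f 5 1 6
f 5 6 3
f 6 1 7
f 6 7 3
f 7 1 8
f 7 8 3
f 8 1 9
f 8 9 3
f 9 1 10
f 9 10 3
f 10 1 11
f 10 11 3
f 11 1 12
f 11 12 3
f 12 1 13
f 12 13 3
f 13 1 2
f 13 2 3
f 15 14 17
f 15 17 16
f 17 14 18
f 17 18 16
f 18 14 19
f 18 19 16
f 19 14 20
f 19 20 16
f 20 14 21
f 20 21 16
f 21 14 22
f 21 22 16
f 22 14 23
f 22 23 16
f 23 14 24
f 23 24 16
f 24 14 25
f 24 25 16
f 25 14 26
f 25 26 16
f 26 14 27
f 26 27 16
f 27 14 28
f 27 28 16
f 28 14 29
f 28 29 16
f 29 14 15
f 29 15 16
f 31 30 34
f 31 34 32
f 32 34 35
f 32 35 33
f 34 30 36
f 34 36 35
f 35 36 37
f 35 37 33
f 36 30 38
f 36 38 37
f 37 38 39
f 37 39 33
f 38 30 40
f 38 40 39
f 39 40 41
f 39 41 33
f 40 30 42
f 40 42 41
f 41 42 43
f 41 43 33
f 42 30 44
f 42 44 43
f 43 44 45
f 43 45 33
f 44 30 46
f 44 46 45
f 45 46 47
f 45 47 33
f 46 30 48
f 46 48 47
f 47 48 49
f 47 49 33
f 48 30 50
f 48 50 49
f 49 50 51
f 49 51 33
f 50 30 52
f 50 52 51
f 51 52 53
f 51 53 33
f 52 30 54
f 52 54 53
f 53 54 55
f 53 55 33
f 54 30 56
f 54 56 55
f 55 56 57
f 55 57 33
f 56 30 31
f 56 31 57
f 57 31 32
f 57 32 33
f 58 95 74
f 95 69 98
f 74 98 63
f 95 98 74
f 58 74 70
f 74 63 75
f 70 75 59
f 74 75 70
f 58 70 79
f 70 59 80
f 79 80 65
f 70 80 79
f 58 79 91
f 79 65 94
f 91 94 68
f 79 94 91
f 58 91 95
f 91 68 99
f 95 99 69
f 91 99 95
f 59 75 86
f 75 63 89
f 86 89 67
f 75 89 86
f 63 98 76
f 98 69 97
f 76 97 62
f 98 97 76
f 69 99 96
f 99 68 92
f 96 92 60
f 99 92 96
f 68 94 93
f 94 65 81
f 93 81 64
f 94 81 93
f 65 80 85
f 80 59 82
f 85 82 66
f 80 82 85
f 61 87 73
f 87 67 88
f 73 88 62
f 87 88 73
f 61 73 71
f 73 62 72
f 71 72 60
f 73 72 71
f 61 71 78
f 71 60 77
f 78 77 64
f 71 77 78
f 61 78 83
f 78 64 84
f 83 84 66
f 78 84 83
f 61 83 87
f 83 66 90
f 87 90 67
f 83 90 87
f 62 88 76
f 88 67 89
f 76 89 63
f 88 89 76
f 60 72 96
f 72 62 97
f 96 97 69
f 72 97 96
f 64 77 93
f 77 60 92
f 93 92 68
f 77 92 93
f 66 84 85
f 84 64 81
f 85 81 65
f 84 81 85
f 67 90 86
f 90 66 82
f 86 82 59
f 90 82 86

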